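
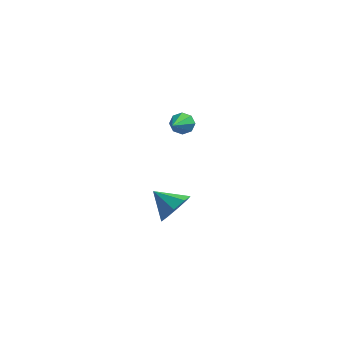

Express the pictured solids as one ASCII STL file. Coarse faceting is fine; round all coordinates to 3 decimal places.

solid 
facet normal -0.004 0.882 -0.472
outer loop
vertex 3.047 4.609 1.345
vertex 2.546 4.779 1.667
vertex 3.158 4.827 1.751
endloop
endfacet
facet normal 0.927 -0.370 -0.055
outer loop
vertex 3.047 4.609 1.345
vertex 3.158 4.827 1.751
vertex 2.554 3.201 2.513
endloop
endfacet
facet normal -0.004 0.882 -0.471
outer loop
vertex 3.158 4.827 1.751
vertex 2.546 4.779 1.667
vertex 2.91 5.017 2.109
endloop
endfacet
facet normal 0.814 -0.031 0.580
outer loop
vertex 3.158 4.827 1.751
vertex 2.91 5.017 2.109
vertex 2.554 3.201 2.513
endloop
endfacet
facet normal -0.003 0.881 -0.472
outer loop
vertex 2.91 5.017 2.109
vertex 2.546 4.779 1.667
vertex 2.449 5.068 2.207
endloop
endfacet
facet normal 0.223 0.170 0.960
outer loop
vertex 2.91 5.017 2.109
vertex 2.449 5.068 2.207
vertex 2.554 3.201 2.513
endloop
endfacet
facet normal -0.006 0.881 -0.473
outer loop
vertex 2.449 5.068 2.207
vertex 2.546 4.779 1.667
vertex 2.044 4.949 1.99
endloop
endfacet
facet normal -0.495 0.113 0.862
outer loop
vertex 2.449 5.068 2.207
vertex 2.044 4.949 1.99
vertex 2.554 3.201 2.513
endloop
endfacet
facet normal -0.004 0.882 -0.471
outer loop
vertex 2.044 4.949 1.99
vertex 2.546 4.779 1.667
vertex 1.933 4.731 1.583
endloop
endfacet
facet normal -0.925 -0.167 0.342
outer loop
vertex 2.044 4.949 1.99
vertex 1.933 4.731 1.583
vertex 2.554 3.201 2.513
endloop
endfacet
facet normal -0.004 0.882 -0.472
outer loop
vertex 1.933 4.731 1.583
vertex 2.546 4.779 1.667
vertex 2.181 4.541 1.226
endloop
endfacet
facet normal -0.810 -0.507 -0.293
outer loop
vertex 1.933 4.731 1.583
vertex 2.181 4.541 1.226
vertex 2.554 3.201 2.513
endloop
endfacet
facet normal -0.004 0.881 -0.472
outer loop
vertex 2.181 4.541 1.226
vertex 2.546 4.779 1.667
vertex 2.643 4.49 1.127
endloop
endfacet
facet normal -0.222 -0.707 -0.672
outer loop
vertex 2.181 4.541 1.226
vertex 2.643 4.49 1.127
vertex 2.554 3.201 2.513
endloop
endfacet
facet normal -0.005 0.881 -0.473
outer loop
vertex 2.643 4.49 1.127
vertex 2.546 4.779 1.667
vertex 3.047 4.609 1.345
endloop
endfacet
facet normal 0.500 -0.650 -0.572
outer loop
vertex 2.643 4.49 1.127
vertex 3.047 4.609 1.345
vertex 2.554 3.201 2.513
endloop
endfacet
facet normal 0.821 -0.211 -0.530
outer loop
vertex 4.656 -0.986 1.106
vertex 4.155 -1.473 0.523
vertex 4.414 -0.602 0.578
endloop
endfacet
facet normal -0.050 0.797 0.602
outer loop
vertex 4.656 -0.986 1.106
vertex 4.414 -0.602 0.578
vertex 3.045 -1.187 1.237
endloop
endfacet
facet normal 0.822 -0.211 -0.529
outer loop
vertex 4.414 -0.602 0.578
vertex 4.155 -1.473 0.523
vertex 4.021 -0.728 0.017
endloop
endfacet
facet normal -0.371 0.927 0.052
outer loop
vertex 4.414 -0.602 0.578
vertex 4.021 -0.728 0.017
vertex 3.045 -1.187 1.237
endloop
endfacet
facet normal 0.822 -0.212 -0.529
outer loop
vertex 4.021 -0.728 0.017
vertex 4.155 -1.473 0.523
vertex 3.706 -1.29 -0.247
endloop
endfacet
facet normal -0.729 0.580 -0.365
outer loop
vertex 4.021 -0.728 0.017
vertex 3.706 -1.29 -0.247
vertex 3.045 -1.187 1.237
endloop
endfacet
facet normal 0.822 -0.211 -0.529
outer loop
vertex 3.706 -1.29 -0.247
vertex 4.155 -1.473 0.523
vertex 3.654 -1.959 -0.061
endloop
endfacet
facet normal -0.914 -0.041 -0.404
outer loop
vertex 3.706 -1.29 -0.247
vertex 3.654 -1.959 -0.061
vertex 3.045 -1.187 1.237
endloop
endfacet
facet normal 0.822 -0.212 -0.529
outer loop
vertex 3.654 -1.959 -0.061
vertex 4.155 -1.473 0.523
vertex 3.895 -2.343 0.468
endloop
endfacet
facet normal -0.818 -0.573 -0.043
outer loop
vertex 3.654 -1.959 -0.061
vertex 3.895 -2.343 0.468
vertex 3.045 -1.187 1.237
endloop
endfacet
facet normal 0.821 -0.212 -0.529
outer loop
vertex 3.895 -2.343 0.468
vertex 4.155 -1.473 0.523
vertex 4.289 -2.217 1.029
endloop
endfacet
facet normal -0.498 -0.703 0.507
outer loop
vertex 3.895 -2.343 0.468
vertex 4.289 -2.217 1.029
vertex 3.045 -1.187 1.237
endloop
endfacet
facet normal 0.822 -0.212 -0.529
outer loop
vertex 4.289 -2.217 1.029
vertex 4.155 -1.473 0.523
vertex 4.604 -1.655 1.293
endloop
endfacet
facet normal -0.140 -0.356 0.924
outer loop
vertex 4.289 -2.217 1.029
vertex 4.604 -1.655 1.293
vertex 3.045 -1.187 1.237
endloop
endfacet
facet normal 0.822 -0.212 -0.529
outer loop
vertex 4.604 -1.655 1.293
vertex 4.155 -1.473 0.523
vertex 4.656 -0.986 1.106
endloop
endfacet
facet normal 0.045 0.266 0.963
outer loop
vertex 4.604 -1.655 1.293
vertex 4.656 -0.986 1.106
vertex 3.045 -1.187 1.237
endloop
endfacet

endsolid


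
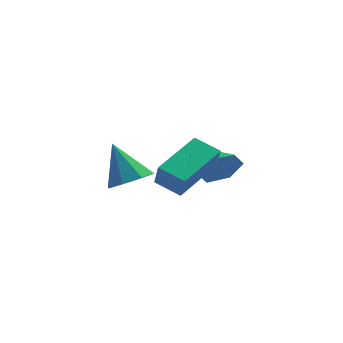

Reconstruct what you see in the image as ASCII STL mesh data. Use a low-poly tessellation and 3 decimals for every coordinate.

solid 
facet normal 0.458 -0.813 -0.360
outer loop
vertex 2.551 0.969 -3.121
vertex 2.153 1.025 -3.754
vertex 2.816 1.372 -3.695
endloop
endfacet
facet normal 0.443 0.625 0.643
outer loop
vertex 2.551 0.969 -3.121
vertex 2.816 1.372 -3.695
vertex 1.687 1.855 -3.386
endloop
endfacet
facet normal 0.457 -0.813 -0.361
outer loop
vertex 2.816 1.372 -3.695
vertex 2.153 1.025 -3.754
vertex 2.418 1.429 -4.328
endloop
endfacet
facet normal 0.357 0.924 -0.141
outer loop
vertex 2.816 1.372 -3.695
vertex 2.418 1.429 -4.328
vertex 1.687 1.855 -3.386
endloop
endfacet
facet normal 0.457 -0.813 -0.361
outer loop
vertex 2.418 1.429 -4.328
vertex 2.153 1.025 -3.754
vertex 1.755 1.082 -4.387
endloop
endfacet
facet normal -0.332 0.735 -0.590
outer loop
vertex 2.418 1.429 -4.328
vertex 1.755 1.082 -4.387
vertex 1.687 1.855 -3.386
endloop
endfacet
facet normal 0.457 -0.813 -0.361
outer loop
vertex 1.755 1.082 -4.387
vertex 2.153 1.025 -3.754
vertex 1.491 0.679 -3.813
endloop
endfacet
facet normal -0.934 0.248 -0.255
outer loop
vertex 1.755 1.082 -4.387
vertex 1.491 0.679 -3.813
vertex 1.687 1.855 -3.386
endloop
endfacet
facet normal 0.457 -0.813 -0.361
outer loop
vertex 1.491 0.679 -3.813
vertex 2.153 1.025 -3.754
vertex 1.889 0.622 -3.18
endloop
endfacet
facet normal -0.848 -0.051 0.528
outer loop
vertex 1.491 0.679 -3.813
vertex 1.889 0.622 -3.18
vertex 1.687 1.855 -3.386
endloop
endfacet
facet normal 0.458 -0.813 -0.360
outer loop
vertex 1.889 0.622 -3.18
vertex 2.153 1.025 -3.754
vertex 2.551 0.969 -3.121
endloop
endfacet
facet normal -0.159 0.137 0.978
outer loop
vertex 1.889 0.622 -3.18
vertex 2.551 0.969 -3.121
vertex 1.687 1.855 -3.386
endloop
endfacet
facet normal 0.404 -0.380 -0.832
outer loop
vertex 0.415 -1.436 -2.684
vertex -0.243 -1.4 -3.02
vertex 0.334 -0.942 -2.949
endloop
endfacet
facet normal 0.638 0.443 0.630
outer loop
vertex 0.415 -1.436 -2.684
vertex 0.334 -0.942 -2.949
vertex -0.817 -0.86 -1.84
endloop
endfacet
facet normal 0.405 -0.381 -0.831
outer loop
vertex 0.334 -0.942 -2.949
vertex -0.243 -1.4 -3.02
vertex -0.085 -0.717 -3.256
endloop
endfacet
facet normal 0.308 0.917 0.252
outer loop
vertex 0.334 -0.942 -2.949
vertex -0.085 -0.717 -3.256
vertex -0.817 -0.86 -1.84
endloop
endfacet
facet normal 0.405 -0.381 -0.831
outer loop
vertex -0.085 -0.717 -3.256
vertex -0.243 -1.4 -3.02
vertex -0.597 -0.892 -3.425
endloop
endfacet
facet normal -0.305 0.950 -0.061
outer loop
vertex -0.085 -0.717 -3.256
vertex -0.597 -0.892 -3.425
vertex -0.817 -0.86 -1.84
endloop
endfacet
facet normal 0.405 -0.381 -0.831
outer loop
vertex -0.597 -0.892 -3.425
vertex -0.243 -1.4 -3.02
vertex -0.901 -1.364 -3.357
endloop
endfacet
facet normal -0.842 0.524 -0.127
outer loop
vertex -0.597 -0.892 -3.425
vertex -0.901 -1.364 -3.357
vertex -0.817 -0.86 -1.84
endloop
endfacet
facet normal 0.405 -0.379 -0.832
outer loop
vertex -0.901 -1.364 -3.357
vertex -0.243 -1.4 -3.02
vertex -0.819 -1.858 -3.092
endloop
endfacet
facet normal -0.989 -0.114 0.093
outer loop
vertex -0.901 -1.364 -3.357
vertex -0.819 -1.858 -3.092
vertex -0.817 -0.86 -1.84
endloop
endfacet
facet normal 0.406 -0.379 -0.832
outer loop
vertex -0.819 -1.858 -3.092
vertex -0.243 -1.4 -3.02
vertex -0.4 -2.083 -2.785
endloop
endfacet
facet normal -0.659 -0.587 0.469
outer loop
vertex -0.819 -1.858 -3.092
vertex -0.4 -2.083 -2.785
vertex -0.817 -0.86 -1.84
endloop
endfacet
facet normal 0.405 -0.379 -0.832
outer loop
vertex -0.4 -2.083 -2.785
vertex -0.243 -1.4 -3.02
vertex 0.111 -1.908 -2.616
endloop
endfacet
facet normal -0.046 -0.621 0.783
outer loop
vertex -0.4 -2.083 -2.785
vertex 0.111 -1.908 -2.616
vertex -0.817 -0.86 -1.84
endloop
endfacet
facet normal 0.404 -0.380 -0.832
outer loop
vertex 0.111 -1.908 -2.616
vertex -0.243 -1.4 -3.02
vertex 0.415 -1.436 -2.684
endloop
endfacet
facet normal 0.491 -0.194 0.849
outer loop
vertex 0.111 -1.908 -2.616
vertex 0.415 -1.436 -2.684
vertex -0.817 -0.86 -1.84
endloop
endfacet
facet normal -0.519 -0.812 -0.267
outer loop
vertex 1.356 -2.906 -2.157
vertex 0.608 -2.526 -1.859
vertex 1.225 -2.576 -2.907
endloop
endfacet
facet normal 0.840 -0.426 -0.334
outer loop
vertex 2.132 -1.154 -2.441
vertex 1.356 -2.906 -2.157
vertex 1.225 -2.576 -2.907
endloop
endfacet
facet normal -0.519 -0.812 -0.267
outer loop
vertex 1.225 -2.576 -2.907
vertex 0.608 -2.526 -1.859
vertex 0.477 -2.196 -2.609
endloop
endfacet
facet normal -0.158 0.397 -0.904
outer loop
vertex 0.477 -2.196 -2.609
vertex 2.132 -1.154 -2.441
vertex 1.225 -2.576 -2.907
endloop
endfacet
facet normal 0.158 -0.397 0.904
outer loop
vertex 1.356 -2.906 -2.157
vertex 1.515 -1.104 -1.393
vertex 0.608 -2.526 -1.859
endloop
endfacet
facet normal 0.840 -0.426 -0.334
outer loop
vertex 2.263 -1.484 -1.691
vertex 1.356 -2.906 -2.157
vertex 2.132 -1.154 -2.441
endloop
endfacet
facet normal 0.158 -0.397 0.904
outer loop
vertex 2.263 -1.484 -1.691
vertex 1.515 -1.104 -1.393
vertex 1.356 -2.906 -2.157
endloop
endfacet
facet normal -0.840 0.426 0.334
outer loop
vertex 0.608 -2.526 -1.859
vertex 1.515 -1.104 -1.393
vertex 0.477 -2.196 -2.609
endloop
endfacet
facet normal -0.158 0.397 -0.904
outer loop
vertex 1.384 -0.774 -2.143
vertex 2.132 -1.154 -2.441
vertex 0.477 -2.196 -2.609
endloop
endfacet
facet normal -0.840 0.426 0.334
outer loop
vertex 0.477 -2.196 -2.609
vertex 1.515 -1.104 -1.393
vertex 1.384 -0.774 -2.143
endloop
endfacet
facet normal 0.519 0.812 0.267
outer loop
vertex 1.384 -0.774 -2.143
vertex 2.263 -1.484 -1.691
vertex 2.132 -1.154 -2.441
endloop
endfacet
facet normal 0.519 0.812 0.267
outer loop
vertex 1.515 -1.104 -1.393
vertex 2.263 -1.484 -1.691
vertex 1.384 -0.774 -2.143
endloop
endfacet

endsolid


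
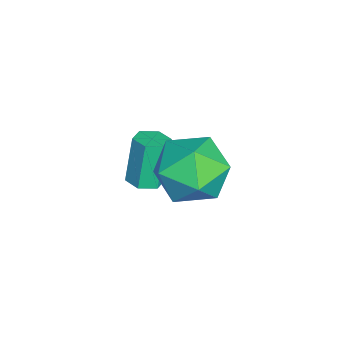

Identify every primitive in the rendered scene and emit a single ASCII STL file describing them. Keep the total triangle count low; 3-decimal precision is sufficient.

solid 
facet normal -0.943 0.331 0.034
outer loop
vertex -1.259 -0.461 1.656
vertex -1.664 -1.636 1.873
vertex -1.364 -0.883 2.84
endloop
endfacet
facet normal -0.487 0.836 0.255
outer loop
vertex -1.259 -0.461 1.656
vertex -1.364 -0.883 2.84
vertex -0.361 -0.196 2.502
endloop
endfacet
facet normal -0.025 0.961 -0.275
outer loop
vertex -1.259 -0.461 1.656
vertex -0.361 -0.196 2.502
vertex -0.042 -0.524 1.326
endloop
endfacet
facet normal -0.195 0.535 -0.822
outer loop
vertex -1.259 -0.461 1.656
vertex -0.042 -0.524 1.326
vertex -0.848 -1.414 0.938
endloop
endfacet
facet normal -0.762 0.146 -0.631
outer loop
vertex -1.259 -0.461 1.656
vertex -0.848 -1.414 0.938
vertex -1.664 -1.636 1.873
endloop
endfacet
facet normal -0.121 0.575 0.809
outer loop
vertex -0.361 -0.196 2.502
vertex -1.364 -0.883 2.84
vertex -0.212 -1.206 3.242
endloop
endfacet
facet normal -0.859 -0.240 0.453
outer loop
vertex -1.364 -0.883 2.84
vertex -1.664 -1.636 1.873
vertex -1.018 -2.096 2.854
endloop
endfacet
facet normal -0.567 -0.540 -0.623
outer loop
vertex -1.664 -1.636 1.873
vertex -0.848 -1.414 0.938
vertex -0.699 -2.424 1.678
endloop
endfacet
facet normal 0.350 0.089 -0.932
outer loop
vertex -0.848 -1.414 0.938
vertex -0.042 -0.524 1.326
vertex 0.304 -1.737 1.34
endloop
endfacet
facet normal 0.626 0.778 -0.047
outer loop
vertex -0.042 -0.524 1.326
vertex -0.361 -0.196 2.502
vertex 0.604 -0.984 2.307
endloop
endfacet
facet normal 0.195 -0.535 0.822
outer loop
vertex 0.199 -2.159 2.524
vertex -0.212 -1.206 3.242
vertex -1.018 -2.096 2.854
endloop
endfacet
facet normal 0.025 -0.961 0.275
outer loop
vertex 0.199 -2.159 2.524
vertex -1.018 -2.096 2.854
vertex -0.699 -2.424 1.678
endloop
endfacet
facet normal 0.487 -0.836 -0.255
outer loop
vertex 0.199 -2.159 2.524
vertex -0.699 -2.424 1.678
vertex 0.304 -1.737 1.34
endloop
endfacet
facet normal 0.943 -0.331 -0.034
outer loop
vertex 0.199 -2.159 2.524
vertex 0.304 -1.737 1.34
vertex 0.604 -0.984 2.307
endloop
endfacet
facet normal 0.762 -0.146 0.631
outer loop
vertex 0.199 -2.159 2.524
vertex 0.604 -0.984 2.307
vertex -0.212 -1.206 3.242
endloop
endfacet
facet normal -0.350 -0.089 0.932
outer loop
vertex -1.018 -2.096 2.854
vertex -0.212 -1.206 3.242
vertex -1.364 -0.883 2.84
endloop
endfacet
facet normal -0.626 -0.778 0.047
outer loop
vertex -0.699 -2.424 1.678
vertex -1.018 -2.096 2.854
vertex -1.664 -1.636 1.873
endloop
endfacet
facet normal 0.121 -0.575 -0.809
outer loop
vertex 0.304 -1.737 1.34
vertex -0.699 -2.424 1.678
vertex -0.848 -1.414 0.938
endloop
endfacet
facet normal 0.859 0.240 -0.453
outer loop
vertex 0.604 -0.984 2.307
vertex 0.304 -1.737 1.34
vertex -0.042 -0.524 1.326
endloop
endfacet
facet normal 0.567 0.540 0.623
outer loop
vertex -0.212 -1.206 3.242
vertex 0.604 -0.984 2.307
vertex -0.361 -0.196 2.502
endloop
endfacet
facet normal 0.244 -0.100 -0.965
outer loop
vertex -2.713 -3.183 -1.285
vertex -3.286 -3.049 -1.444
vertex -2.874 -2.603 -1.386
endloop
endfacet
facet normal 0.933 0.295 0.205
outer loop
vertex -2.713 -3.183 -1.285
vertex -2.874 -2.603 -1.386
vertex -3.14 -3.006 0.403
endloop
endfacet
facet normal 0.933 0.295 0.205
outer loop
vertex -3.14 -3.006 0.403
vertex -2.874 -2.603 -1.386
vertex -3.301 -2.426 0.302
endloop
endfacet
facet normal -0.244 0.100 0.965
outer loop
vertex -3.14 -3.006 0.403
vertex -3.301 -2.426 0.302
vertex -3.714 -2.871 0.244
endloop
endfacet
facet normal 0.244 -0.100 -0.965
outer loop
vertex -2.874 -2.603 -1.386
vertex -3.286 -3.049 -1.444
vertex -3.447 -2.469 -1.545
endloop
endfacet
facet normal 0.238 0.970 -0.041
outer loop
vertex -2.874 -2.603 -1.386
vertex -3.447 -2.469 -1.545
vertex -3.301 -2.426 0.302
endloop
endfacet
facet normal 0.238 0.970 -0.041
outer loop
vertex -3.301 -2.426 0.302
vertex -3.447 -2.469 -1.545
vertex -3.874 -2.292 0.142
endloop
endfacet
facet normal -0.245 0.102 0.964
outer loop
vertex -3.301 -2.426 0.302
vertex -3.874 -2.292 0.142
vertex -3.714 -2.871 0.244
endloop
endfacet
facet normal 0.244 -0.100 -0.965
outer loop
vertex -3.447 -2.469 -1.545
vertex -3.286 -3.049 -1.444
vertex -3.86 -2.914 -1.603
endloop
endfacet
facet normal -0.694 0.676 -0.247
outer loop
vertex -3.447 -2.469 -1.545
vertex -3.86 -2.914 -1.603
vertex -3.874 -2.292 0.142
endloop
endfacet
facet normal -0.694 0.676 -0.247
outer loop
vertex -3.874 -2.292 0.142
vertex -3.86 -2.914 -1.603
vertex -4.287 -2.737 0.085
endloop
endfacet
facet normal -0.244 0.103 0.964
outer loop
vertex -3.874 -2.292 0.142
vertex -4.287 -2.737 0.085
vertex -3.714 -2.871 0.244
endloop
endfacet
facet normal 0.244 -0.100 -0.965
outer loop
vertex -3.86 -2.914 -1.603
vertex -3.286 -3.049 -1.444
vertex -3.699 -3.494 -1.502
endloop
endfacet
facet normal -0.933 -0.295 -0.205
outer loop
vertex -3.86 -2.914 -1.603
vertex -3.699 -3.494 -1.502
vertex -4.287 -2.737 0.085
endloop
endfacet
facet normal -0.933 -0.295 -0.205
outer loop
vertex -4.287 -2.737 0.085
vertex -3.699 -3.494 -1.502
vertex -4.126 -3.317 0.186
endloop
endfacet
facet normal -0.244 0.100 0.965
outer loop
vertex -4.287 -2.737 0.085
vertex -4.126 -3.317 0.186
vertex -3.714 -2.871 0.244
endloop
endfacet
facet normal 0.245 -0.102 -0.964
outer loop
vertex -3.699 -3.494 -1.502
vertex -3.286 -3.049 -1.444
vertex -3.126 -3.628 -1.342
endloop
endfacet
facet normal -0.238 -0.970 0.041
outer loop
vertex -3.699 -3.494 -1.502
vertex -3.126 -3.628 -1.342
vertex -4.126 -3.317 0.186
endloop
endfacet
facet normal -0.238 -0.970 0.041
outer loop
vertex -4.126 -3.317 0.186
vertex -3.126 -3.628 -1.342
vertex -3.553 -3.451 0.345
endloop
endfacet
facet normal -0.244 0.100 0.965
outer loop
vertex -4.126 -3.317 0.186
vertex -3.553 -3.451 0.345
vertex -3.714 -2.871 0.244
endloop
endfacet
facet normal 0.244 -0.103 -0.964
outer loop
vertex -3.126 -3.628 -1.342
vertex -3.286 -3.049 -1.444
vertex -2.713 -3.183 -1.285
endloop
endfacet
facet normal 0.694 -0.676 0.247
outer loop
vertex -3.126 -3.628 -1.342
vertex -2.713 -3.183 -1.285
vertex -3.553 -3.451 0.345
endloop
endfacet
facet normal 0.694 -0.676 0.247
outer loop
vertex -3.553 -3.451 0.345
vertex -2.713 -3.183 -1.285
vertex -3.14 -3.006 0.403
endloop
endfacet
facet normal -0.244 0.100 0.965
outer loop
vertex -3.553 -3.451 0.345
vertex -3.14 -3.006 0.403
vertex -3.714 -2.871 0.244
endloop
endfacet

endsolid


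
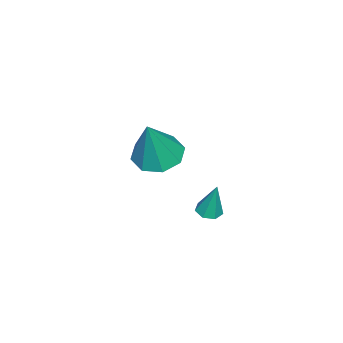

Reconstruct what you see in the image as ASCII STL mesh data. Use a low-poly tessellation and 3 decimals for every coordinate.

solid 
facet normal -0.092 -0.229 -0.969
outer loop
vertex -0.664 2.595 -3.821
vertex -0.984 3.036 -3.895
vertex -0.437 2.998 -3.938
endloop
endfacet
facet normal 0.863 -0.394 0.317
outer loop
vertex -0.664 2.595 -3.821
vertex -0.437 2.998 -3.938
vertex -0.836 3.404 -2.345
endloop
endfacet
facet normal -0.092 -0.230 -0.969
outer loop
vertex -0.437 2.998 -3.938
vertex -0.984 3.036 -3.895
vertex -0.622 3.43 -4.023
endloop
endfacet
facet normal 0.904 0.411 0.122
outer loop
vertex -0.437 2.998 -3.938
vertex -0.622 3.43 -4.023
vertex -0.836 3.404 -2.345
endloop
endfacet
facet normal -0.093 -0.229 -0.969
outer loop
vertex -0.622 3.43 -4.023
vertex -0.984 3.036 -3.895
vertex -1.08 3.565 -4.011
endloop
endfacet
facet normal 0.284 0.958 0.051
outer loop
vertex -0.622 3.43 -4.023
vertex -1.08 3.565 -4.011
vertex -0.836 3.404 -2.345
endloop
endfacet
facet normal -0.092 -0.229 -0.969
outer loop
vertex -1.08 3.565 -4.011
vertex -0.984 3.036 -3.895
vertex -1.466 3.302 -3.912
endloop
endfacet
facet normal -0.528 0.834 0.158
outer loop
vertex -1.08 3.565 -4.011
vertex -1.466 3.302 -3.912
vertex -0.836 3.404 -2.345
endloop
endfacet
facet normal -0.092 -0.229 -0.969
outer loop
vertex -1.466 3.302 -3.912
vertex -0.984 3.036 -3.895
vertex -1.489 2.838 -3.8
endloop
endfacet
facet normal -0.923 0.133 0.362
outer loop
vertex -1.466 3.302 -3.912
vertex -1.489 2.838 -3.8
vertex -0.836 3.404 -2.345
endloop
endfacet
facet normal -0.092 -0.231 -0.969
outer loop
vertex -1.489 2.838 -3.8
vertex -0.984 3.036 -3.895
vertex -1.132 2.524 -3.759
endloop
endfacet
facet normal -0.601 -0.616 0.509
outer loop
vertex -1.489 2.838 -3.8
vertex -1.132 2.524 -3.759
vertex -0.836 3.404 -2.345
endloop
endfacet
facet normal -0.093 -0.230 -0.969
outer loop
vertex -1.132 2.524 -3.759
vertex -0.984 3.036 -3.895
vertex -0.664 2.595 -3.821
endloop
endfacet
facet normal 0.194 -0.851 0.489
outer loop
vertex -1.132 2.524 -3.759
vertex -0.664 2.595 -3.821
vertex -0.836 3.404 -2.345
endloop
endfacet
facet normal -0.391 0.017 -0.920
outer loop
vertex 1.642 1.493 -0.302
vertex 0.738 1.719 0.086
vertex 1.529 2.255 -0.24
endloop
endfacet
facet normal 0.989 0.146 0.013
outer loop
vertex 1.642 1.493 -0.302
vertex 1.529 2.255 -0.24
vertex 1.582 1.681 2.074
endloop
endfacet
facet normal -0.391 0.018 -0.920
outer loop
vertex 1.529 2.255 -0.24
vertex 0.738 1.719 0.086
vertex 0.952 2.703 0.014
endloop
endfacet
facet normal 0.650 0.741 0.169
outer loop
vertex 1.529 2.255 -0.24
vertex 0.952 2.703 0.014
vertex 1.582 1.681 2.074
endloop
endfacet
facet normal -0.391 0.018 -0.920
outer loop
vertex 0.952 2.703 0.014
vertex 0.738 1.719 0.086
vertex 0.25 2.575 0.31
endloop
endfacet
facet normal 0.021 0.898 0.439
outer loop
vertex 0.952 2.703 0.014
vertex 0.25 2.575 0.31
vertex 1.582 1.681 2.074
endloop
endfacet
facet normal -0.391 0.018 -0.920
outer loop
vertex 0.25 2.575 0.31
vertex 0.738 1.719 0.086
vertex -0.167 1.945 0.475
endloop
endfacet
facet normal -0.530 0.525 0.666
outer loop
vertex 0.25 2.575 0.31
vertex -0.167 1.945 0.475
vertex 1.582 1.681 2.074
endloop
endfacet
facet normal -0.391 0.018 -0.920
outer loop
vertex -0.167 1.945 0.475
vertex 0.738 1.719 0.086
vertex -0.054 1.183 0.412
endloop
endfacet
facet normal -0.679 -0.160 0.716
outer loop
vertex -0.167 1.945 0.475
vertex -0.054 1.183 0.412
vertex 1.582 1.681 2.074
endloop
endfacet
facet normal -0.390 0.017 -0.920
outer loop
vertex -0.054 1.183 0.412
vertex 0.738 1.719 0.086
vertex 0.523 0.735 0.159
endloop
endfacet
facet normal -0.340 -0.755 0.561
outer loop
vertex -0.054 1.183 0.412
vertex 0.523 0.735 0.159
vertex 1.582 1.681 2.074
endloop
endfacet
facet normal -0.391 0.017 -0.920
outer loop
vertex 0.523 0.735 0.159
vertex 0.738 1.719 0.086
vertex 1.225 0.863 -0.137
endloop
endfacet
facet normal 0.289 -0.912 0.291
outer loop
vertex 0.523 0.735 0.159
vertex 1.225 0.863 -0.137
vertex 1.582 1.681 2.074
endloop
endfacet
facet normal -0.391 0.018 -0.920
outer loop
vertex 1.225 0.863 -0.137
vertex 0.738 1.719 0.086
vertex 1.642 1.493 -0.302
endloop
endfacet
facet normal 0.840 -0.539 0.064
outer loop
vertex 1.225 0.863 -0.137
vertex 1.642 1.493 -0.302
vertex 1.582 1.681 2.074
endloop
endfacet

endsolid


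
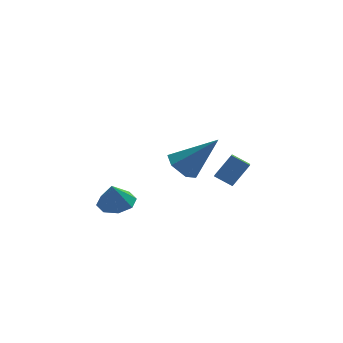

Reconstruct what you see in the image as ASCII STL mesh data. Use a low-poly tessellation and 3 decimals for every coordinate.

solid 
facet normal -0.679 0.098 -0.727
outer loop
vertex 0.044 -0.258 0.069
vertex -0.473 0.01 0.588
vertex -0.002 0.507 0.215
endloop
endfacet
facet normal 0.908 0.131 -0.398
outer loop
vertex 0.044 -0.258 0.069
vertex -0.002 0.507 0.215
vertex 0.913 -0.19 2.072
endloop
endfacet
facet normal -0.679 0.098 -0.727
outer loop
vertex -0.002 0.507 0.215
vertex -0.473 0.01 0.588
vertex -0.519 0.774 0.734
endloop
endfacet
facet normal 0.512 0.856 0.069
outer loop
vertex -0.002 0.507 0.215
vertex -0.519 0.774 0.734
vertex 0.913 -0.19 2.072
endloop
endfacet
facet normal -0.679 0.098 -0.727
outer loop
vertex -0.519 0.774 0.734
vertex -0.473 0.01 0.588
vertex -0.99 0.277 1.107
endloop
endfacet
facet normal -0.182 0.695 0.696
outer loop
vertex -0.519 0.774 0.734
vertex -0.99 0.277 1.107
vertex 0.913 -0.19 2.072
endloop
endfacet
facet normal -0.679 0.098 -0.727
outer loop
vertex -0.99 0.277 1.107
vertex -0.473 0.01 0.588
vertex -0.944 -0.488 0.961
endloop
endfacet
facet normal -0.481 -0.192 0.855
outer loop
vertex -0.99 0.277 1.107
vertex -0.944 -0.488 0.961
vertex 0.913 -0.19 2.072
endloop
endfacet
facet normal -0.679 0.098 -0.727
outer loop
vertex -0.944 -0.488 0.961
vertex -0.473 0.01 0.588
vertex -0.427 -0.755 0.442
endloop
endfacet
facet normal -0.085 -0.918 0.388
outer loop
vertex -0.944 -0.488 0.961
vertex -0.427 -0.755 0.442
vertex 0.913 -0.19 2.072
endloop
endfacet
facet normal -0.679 0.098 -0.727
outer loop
vertex -0.427 -0.755 0.442
vertex -0.473 0.01 0.588
vertex 0.044 -0.258 0.069
endloop
endfacet
facet normal 0.609 -0.756 -0.239
outer loop
vertex -0.427 -0.755 0.442
vertex 0.044 -0.258 0.069
vertex 0.913 -0.19 2.072
endloop
endfacet
facet normal -0.781 0.399 0.480
outer loop
vertex 1.068 1.669 -1.024
vertex 1.818 2.004 -0.082
vertex 1.295 2.827 -1.616
endloop
endfacet
facet normal -0.600 -0.268 -0.754
outer loop
vertex 1.982 2.476 -2.038
vertex 1.068 1.669 -1.024
vertex 1.295 2.827 -1.616
endloop
endfacet
facet normal -0.781 0.399 0.480
outer loop
vertex 1.295 2.827 -1.616
vertex 1.818 2.004 -0.082
vertex 2.045 3.162 -0.674
endloop
endfacet
facet normal 0.172 0.877 -0.449
outer loop
vertex 2.045 3.162 -0.674
vertex 1.982 2.476 -2.038
vertex 1.295 2.827 -1.616
endloop
endfacet
facet normal -0.172 -0.877 0.449
outer loop
vertex 1.068 1.669 -1.024
vertex 2.505 1.653 -0.504
vertex 1.818 2.004 -0.082
endloop
endfacet
facet normal -0.600 -0.268 -0.754
outer loop
vertex 1.755 1.318 -1.446
vertex 1.068 1.669 -1.024
vertex 1.982 2.476 -2.038
endloop
endfacet
facet normal -0.172 -0.877 0.449
outer loop
vertex 1.755 1.318 -1.446
vertex 2.505 1.653 -0.504
vertex 1.068 1.669 -1.024
endloop
endfacet
facet normal 0.600 0.268 0.754
outer loop
vertex 1.818 2.004 -0.082
vertex 2.505 1.653 -0.504
vertex 2.045 3.162 -0.674
endloop
endfacet
facet normal 0.172 0.877 -0.449
outer loop
vertex 2.732 2.811 -1.096
vertex 1.982 2.476 -2.038
vertex 2.045 3.162 -0.674
endloop
endfacet
facet normal 0.600 0.268 0.754
outer loop
vertex 2.045 3.162 -0.674
vertex 2.505 1.653 -0.504
vertex 2.732 2.811 -1.096
endloop
endfacet
facet normal 0.781 -0.399 -0.480
outer loop
vertex 2.732 2.811 -1.096
vertex 1.755 1.318 -1.446
vertex 1.982 2.476 -2.038
endloop
endfacet
facet normal 0.781 -0.399 -0.480
outer loop
vertex 2.505 1.653 -0.504
vertex 1.755 1.318 -1.446
vertex 2.732 2.811 -1.096
endloop
endfacet
facet normal 0.181 0.211 -0.961
outer loop
vertex -2.505 0.11 -0.731
vertex -3.063 -0.406 -0.949
vertex -3.052 0.365 -0.778
endloop
endfacet
facet normal 0.221 0.613 0.759
outer loop
vertex -2.505 0.11 -0.731
vertex -3.052 0.365 -0.778
vertex -3.257 -0.634 0.089
endloop
endfacet
facet normal 0.181 0.211 -0.961
outer loop
vertex -3.052 0.365 -0.778
vertex -3.063 -0.406 -0.949
vertex -3.604 0.168 -0.925
endloop
endfacet
facet normal -0.403 0.646 0.649
outer loop
vertex -3.052 0.365 -0.778
vertex -3.604 0.168 -0.925
vertex -3.257 -0.634 0.089
endloop
endfacet
facet normal 0.181 0.210 -0.961
outer loop
vertex -3.604 0.168 -0.925
vertex -3.063 -0.406 -0.949
vertex -3.84 -0.365 -1.086
endloop
endfacet
facet normal -0.849 0.233 0.474
outer loop
vertex -3.604 0.168 -0.925
vertex -3.84 -0.365 -1.086
vertex -3.257 -0.634 0.089
endloop
endfacet
facet normal 0.180 0.209 -0.961
outer loop
vertex -3.84 -0.365 -1.086
vertex -3.063 -0.406 -0.949
vertex -3.62 -0.922 -1.166
endloop
endfacet
facet normal -0.858 -0.387 0.337
outer loop
vertex -3.84 -0.365 -1.086
vertex -3.62 -0.922 -1.166
vertex -3.257 -0.634 0.089
endloop
endfacet
facet normal 0.180 0.210 -0.961
outer loop
vertex -3.62 -0.922 -1.166
vertex -3.063 -0.406 -0.949
vertex -3.074 -1.178 -1.12
endloop
endfacet
facet normal -0.424 -0.848 0.317
outer loop
vertex -3.62 -0.922 -1.166
vertex -3.074 -1.178 -1.12
vertex -3.257 -0.634 0.089
endloop
endfacet
facet normal 0.181 0.210 -0.961
outer loop
vertex -3.074 -1.178 -1.12
vertex -3.063 -0.406 -0.949
vertex -2.521 -0.981 -0.973
endloop
endfacet
facet normal 0.201 -0.882 0.427
outer loop
vertex -3.074 -1.178 -1.12
vertex -2.521 -0.981 -0.973
vertex -3.257 -0.634 0.089
endloop
endfacet
facet normal 0.181 0.210 -0.961
outer loop
vertex -2.521 -0.981 -0.973
vertex -3.063 -0.406 -0.949
vertex -2.286 -0.448 -0.812
endloop
endfacet
facet normal 0.648 -0.467 0.602
outer loop
vertex -2.521 -0.981 -0.973
vertex -2.286 -0.448 -0.812
vertex -3.257 -0.634 0.089
endloop
endfacet
facet normal 0.181 0.210 -0.961
outer loop
vertex -2.286 -0.448 -0.812
vertex -3.063 -0.406 -0.949
vertex -2.505 0.11 -0.731
endloop
endfacet
facet normal 0.657 0.151 0.739
outer loop
vertex -2.286 -0.448 -0.812
vertex -2.505 0.11 -0.731
vertex -3.257 -0.634 0.089
endloop
endfacet

endsolid


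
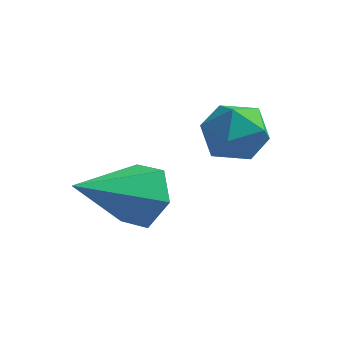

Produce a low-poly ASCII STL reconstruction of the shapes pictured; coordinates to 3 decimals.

solid 
facet normal 0.565 0.640 -0.521
outer loop
vertex 1.081 -0.75 -0.067
vertex 0.646 -0.995 -0.84
vertex 0.325 -0.298 -0.332
endloop
endfacet
facet normal -0.132 0.327 0.936
outer loop
vertex 1.081 -0.75 -0.067
vertex 0.325 -0.298 -0.332
vertex -0.546 -2.345 0.26
endloop
endfacet
facet normal 0.565 0.640 -0.521
outer loop
vertex 0.325 -0.298 -0.332
vertex 0.646 -0.995 -0.84
vertex -0.11 -0.543 -1.104
endloop
endfacet
facet normal -0.832 0.448 0.327
outer loop
vertex 0.325 -0.298 -0.332
vertex -0.11 -0.543 -1.104
vertex -0.546 -2.345 0.26
endloop
endfacet
facet normal 0.565 0.640 -0.521
outer loop
vertex -0.11 -0.543 -1.104
vertex 0.646 -0.995 -0.84
vertex 0.211 -1.24 -1.612
endloop
endfacet
facet normal -0.899 -0.104 -0.425
outer loop
vertex -0.11 -0.543 -1.104
vertex 0.211 -1.24 -1.612
vertex -0.546 -2.345 0.26
endloop
endfacet
facet normal 0.565 0.640 -0.521
outer loop
vertex 0.211 -1.24 -1.612
vertex 0.646 -0.995 -0.84
vertex 0.967 -1.692 -1.348
endloop
endfacet
facet normal -0.267 -0.779 -0.568
outer loop
vertex 0.211 -1.24 -1.612
vertex 0.967 -1.692 -1.348
vertex -0.546 -2.345 0.26
endloop
endfacet
facet normal 0.565 0.640 -0.521
outer loop
vertex 0.967 -1.692 -1.348
vertex 0.646 -0.995 -0.84
vertex 1.402 -1.447 -0.575
endloop
endfacet
facet normal 0.433 -0.900 0.042
outer loop
vertex 0.967 -1.692 -1.348
vertex 1.402 -1.447 -0.575
vertex -0.546 -2.345 0.26
endloop
endfacet
facet normal 0.565 0.640 -0.521
outer loop
vertex 1.402 -1.447 -0.575
vertex 0.646 -0.995 -0.84
vertex 1.081 -0.75 -0.067
endloop
endfacet
facet normal 0.500 -0.348 0.793
outer loop
vertex 1.402 -1.447 -0.575
vertex 1.081 -0.75 -0.067
vertex -0.546 -2.345 0.26
endloop
endfacet
facet normal -0.953 0.230 0.195
outer loop
vertex 1.651 0.846 0.178
vertex 1.648 0.254 0.862
vertex 1.886 1.114 1.009
endloop
endfacet
facet normal -0.607 0.790 -0.083
outer loop
vertex 1.651 0.846 0.178
vertex 1.886 1.114 1.009
vertex 2.357 1.4 0.292
endloop
endfacet
facet normal -0.352 0.597 -0.721
outer loop
vertex 1.651 0.846 0.178
vertex 2.357 1.4 0.292
vertex 2.409 0.717 -0.299
endloop
endfacet
facet normal -0.541 -0.083 -0.837
outer loop
vertex 1.651 0.846 0.178
vertex 2.409 0.717 -0.299
vertex 1.971 0.009 0.054
endloop
endfacet
facet normal -0.912 -0.308 -0.271
outer loop
vertex 1.651 0.846 0.178
vertex 1.971 0.009 0.054
vertex 1.648 0.254 0.862
endloop
endfacet
facet normal -0.052 0.939 0.340
outer loop
vertex 2.357 1.4 0.292
vertex 1.886 1.114 1.009
vertex 2.789 1.151 1.046
endloop
endfacet
facet normal -0.613 0.035 0.790
outer loop
vertex 1.886 1.114 1.009
vertex 1.648 0.254 0.862
vertex 2.351 0.443 1.399
endloop
endfacet
facet normal -0.545 -0.837 0.036
outer loop
vertex 1.648 0.254 0.862
vertex 1.971 0.009 0.054
vertex 2.403 -0.24 0.808
endloop
endfacet
facet normal 0.055 -0.473 -0.879
outer loop
vertex 1.971 0.009 0.054
vertex 2.409 0.717 -0.299
vertex 2.874 0.046 0.091
endloop
endfacet
facet normal 0.360 0.626 -0.692
outer loop
vertex 2.409 0.717 -0.299
vertex 2.357 1.4 0.292
vertex 3.112 0.906 0.238
endloop
endfacet
facet normal 0.541 0.083 0.837
outer loop
vertex 3.109 0.314 0.922
vertex 2.789 1.151 1.046
vertex 2.351 0.443 1.399
endloop
endfacet
facet normal 0.352 -0.597 0.721
outer loop
vertex 3.109 0.314 0.922
vertex 2.351 0.443 1.399
vertex 2.403 -0.24 0.808
endloop
endfacet
facet normal 0.607 -0.790 0.083
outer loop
vertex 3.109 0.314 0.922
vertex 2.403 -0.24 0.808
vertex 2.874 0.046 0.091
endloop
endfacet
facet normal 0.953 -0.230 -0.195
outer loop
vertex 3.109 0.314 0.922
vertex 2.874 0.046 0.091
vertex 3.112 0.906 0.238
endloop
endfacet
facet normal 0.912 0.308 0.271
outer loop
vertex 3.109 0.314 0.922
vertex 3.112 0.906 0.238
vertex 2.789 1.151 1.046
endloop
endfacet
facet normal -0.055 0.473 0.879
outer loop
vertex 2.351 0.443 1.399
vertex 2.789 1.151 1.046
vertex 1.886 1.114 1.009
endloop
endfacet
facet normal -0.360 -0.626 0.692
outer loop
vertex 2.403 -0.24 0.808
vertex 2.351 0.443 1.399
vertex 1.648 0.254 0.862
endloop
endfacet
facet normal 0.052 -0.939 -0.340
outer loop
vertex 2.874 0.046 0.091
vertex 2.403 -0.24 0.808
vertex 1.971 0.009 0.054
endloop
endfacet
facet normal 0.613 -0.035 -0.790
outer loop
vertex 3.112 0.906 0.238
vertex 2.874 0.046 0.091
vertex 2.409 0.717 -0.299
endloop
endfacet
facet normal 0.545 0.837 -0.036
outer loop
vertex 2.789 1.151 1.046
vertex 3.112 0.906 0.238
vertex 2.357 1.4 0.292
endloop
endfacet

endsolid


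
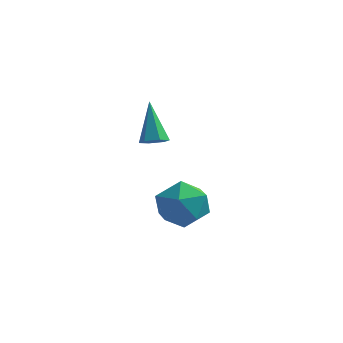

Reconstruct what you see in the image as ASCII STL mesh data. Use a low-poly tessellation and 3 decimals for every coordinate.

solid 
facet normal 0.283 -0.487 -0.826
outer loop
vertex -2.871 -3.912 2.104
vertex -3.223 -3.567 1.78
vertex -2.663 -3.408 1.878
endloop
endfacet
facet normal 0.792 -0.054 0.608
outer loop
vertex -2.871 -3.912 2.104
vertex -2.663 -3.408 1.878
vertex -3.777 -2.613 3.4
endloop
endfacet
facet normal 0.283 -0.486 -0.827
outer loop
vertex -2.663 -3.408 1.878
vertex -3.223 -3.567 1.78
vertex -3.015 -3.063 1.555
endloop
endfacet
facet normal 0.655 0.750 0.088
outer loop
vertex -2.663 -3.408 1.878
vertex -3.015 -3.063 1.555
vertex -3.777 -2.613 3.4
endloop
endfacet
facet normal 0.284 -0.486 -0.827
outer loop
vertex -3.015 -3.063 1.555
vertex -3.223 -3.567 1.78
vertex -3.574 -3.221 1.456
endloop
endfacet
facet normal -0.207 0.927 -0.312
outer loop
vertex -3.015 -3.063 1.555
vertex -3.574 -3.221 1.456
vertex -3.777 -2.613 3.4
endloop
endfacet
facet normal 0.283 -0.486 -0.826
outer loop
vertex -3.574 -3.221 1.456
vertex -3.223 -3.567 1.78
vertex -3.783 -3.725 1.681
endloop
endfacet
facet normal -0.934 0.302 -0.192
outer loop
vertex -3.574 -3.221 1.456
vertex -3.783 -3.725 1.681
vertex -3.777 -2.613 3.4
endloop
endfacet
facet normal 0.283 -0.486 -0.827
outer loop
vertex -3.783 -3.725 1.681
vertex -3.223 -3.567 1.78
vertex -3.431 -4.071 2.005
endloop
endfacet
facet normal -0.798 -0.504 0.329
outer loop
vertex -3.783 -3.725 1.681
vertex -3.431 -4.071 2.005
vertex -3.777 -2.613 3.4
endloop
endfacet
facet normal 0.284 -0.486 -0.826
outer loop
vertex -3.431 -4.071 2.005
vertex -3.223 -3.567 1.78
vertex -2.871 -3.912 2.104
endloop
endfacet
facet normal 0.065 -0.682 0.729
outer loop
vertex -3.431 -4.071 2.005
vertex -2.871 -3.912 2.104
vertex -3.777 -2.613 3.4
endloop
endfacet
facet normal -0.240 0.739 0.629
outer loop
vertex -2.012 -1.769 -1.52
vertex -3.201 -2.071 -1.618
vertex -2.505 -2.588 -0.746
endloop
endfacet
facet normal 0.411 0.483 0.773
outer loop
vertex -2.012 -1.769 -1.52
vertex -2.505 -2.588 -0.746
vertex -1.386 -2.784 -1.218
endloop
endfacet
facet normal 0.811 0.555 0.185
outer loop
vertex -2.012 -1.769 -1.52
vertex -1.386 -2.784 -1.218
vertex -1.391 -2.388 -2.383
endloop
endfacet
facet normal 0.407 0.855 -0.321
outer loop
vertex -2.012 -1.769 -1.52
vertex -1.391 -2.388 -2.383
vertex -2.512 -1.947 -2.63
endloop
endfacet
facet normal -0.242 0.969 -0.046
outer loop
vertex -2.012 -1.769 -1.52
vertex -2.512 -1.947 -2.63
vertex -3.201 -2.071 -1.618
endloop
endfacet
facet normal 0.348 -0.214 0.913
outer loop
vertex -1.386 -2.784 -1.218
vertex -2.505 -2.588 -0.746
vertex -2.188 -3.713 -1.13
endloop
endfacet
facet normal -0.705 0.200 0.681
outer loop
vertex -2.505 -2.588 -0.746
vertex -3.201 -2.071 -1.618
vertex -3.309 -3.272 -1.377
endloop
endfacet
facet normal -0.709 0.573 -0.412
outer loop
vertex -3.201 -2.071 -1.618
vertex -2.512 -1.947 -2.63
vertex -3.314 -2.876 -2.542
endloop
endfacet
facet normal 0.341 0.388 -0.856
outer loop
vertex -2.512 -1.947 -2.63
vertex -1.391 -2.388 -2.383
vertex -2.195 -3.072 -3.014
endloop
endfacet
facet normal 0.995 -0.097 -0.037
outer loop
vertex -1.391 -2.388 -2.383
vertex -1.386 -2.784 -1.218
vertex -1.499 -3.589 -2.142
endloop
endfacet
facet normal -0.407 -0.855 0.321
outer loop
vertex -2.688 -3.891 -2.24
vertex -2.188 -3.713 -1.13
vertex -3.309 -3.272 -1.377
endloop
endfacet
facet normal -0.811 -0.555 -0.185
outer loop
vertex -2.688 -3.891 -2.24
vertex -3.309 -3.272 -1.377
vertex -3.314 -2.876 -2.542
endloop
endfacet
facet normal -0.411 -0.483 -0.773
outer loop
vertex -2.688 -3.891 -2.24
vertex -3.314 -2.876 -2.542
vertex -2.195 -3.072 -3.014
endloop
endfacet
facet normal 0.240 -0.739 -0.629
outer loop
vertex -2.688 -3.891 -2.24
vertex -2.195 -3.072 -3.014
vertex -1.499 -3.589 -2.142
endloop
endfacet
facet normal 0.242 -0.969 0.046
outer loop
vertex -2.688 -3.891 -2.24
vertex -1.499 -3.589 -2.142
vertex -2.188 -3.713 -1.13
endloop
endfacet
facet normal -0.341 -0.388 0.856
outer loop
vertex -3.309 -3.272 -1.377
vertex -2.188 -3.713 -1.13
vertex -2.505 -2.588 -0.746
endloop
endfacet
facet normal -0.995 0.097 0.037
outer loop
vertex -3.314 -2.876 -2.542
vertex -3.309 -3.272 -1.377
vertex -3.201 -2.071 -1.618
endloop
endfacet
facet normal -0.348 0.214 -0.913
outer loop
vertex -2.195 -3.072 -3.014
vertex -3.314 -2.876 -2.542
vertex -2.512 -1.947 -2.63
endloop
endfacet
facet normal 0.705 -0.200 -0.681
outer loop
vertex -1.499 -3.589 -2.142
vertex -2.195 -3.072 -3.014
vertex -1.391 -2.388 -2.383
endloop
endfacet
facet normal 0.709 -0.573 0.412
outer loop
vertex -2.188 -3.713 -1.13
vertex -1.499 -3.589 -2.142
vertex -1.386 -2.784 -1.218
endloop
endfacet

endsolid


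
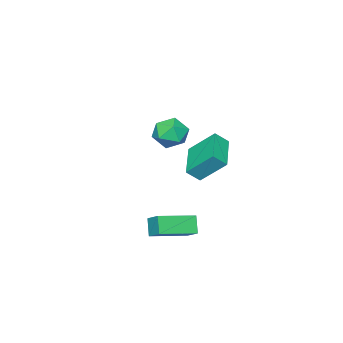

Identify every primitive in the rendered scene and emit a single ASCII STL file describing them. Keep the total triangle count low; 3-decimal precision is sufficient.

solid 
facet normal -0.745 -0.609 0.271
outer loop
vertex -0.316 2.306 1.337
vertex -0.864 2.707 0.731
vertex 0.213 1.086 0.051
endloop
endfacet
facet normal 0.602 -0.441 0.666
outer loop
vertex 1.764 2.353 -0.511
vertex -0.316 2.306 1.337
vertex 0.213 1.086 0.051
endloop
endfacet
facet normal -0.746 -0.609 0.270
outer loop
vertex 0.213 1.086 0.051
vertex -0.864 2.707 0.731
vertex -0.334 1.487 -0.555
endloop
endfacet
facet normal 0.287 -0.659 -0.695
outer loop
vertex -0.334 1.487 -0.555
vertex 1.764 2.353 -0.511
vertex 0.213 1.086 0.051
endloop
endfacet
facet normal -0.287 0.659 0.695
outer loop
vertex -0.316 2.306 1.337
vertex 0.687 3.974 0.169
vertex -0.864 2.707 0.731
endloop
endfacet
facet normal 0.602 -0.441 0.666
outer loop
vertex 1.234 3.573 0.775
vertex -0.316 2.306 1.337
vertex 1.764 2.353 -0.511
endloop
endfacet
facet normal -0.287 0.659 0.695
outer loop
vertex 1.234 3.573 0.775
vertex 0.687 3.974 0.169
vertex -0.316 2.306 1.337
endloop
endfacet
facet normal -0.602 0.441 -0.666
outer loop
vertex -0.864 2.707 0.731
vertex 0.687 3.974 0.169
vertex -0.334 1.487 -0.555
endloop
endfacet
facet normal 0.287 -0.659 -0.695
outer loop
vertex 1.216 2.754 -1.117
vertex 1.764 2.353 -0.511
vertex -0.334 1.487 -0.555
endloop
endfacet
facet normal -0.602 0.441 -0.666
outer loop
vertex -0.334 1.487 -0.555
vertex 0.687 3.974 0.169
vertex 1.216 2.754 -1.117
endloop
endfacet
facet normal 0.745 0.609 -0.271
outer loop
vertex 1.216 2.754 -1.117
vertex 1.234 3.573 0.775
vertex 1.764 2.353 -0.511
endloop
endfacet
facet normal 0.746 0.609 -0.271
outer loop
vertex 0.687 3.974 0.169
vertex 1.234 3.573 0.775
vertex 1.216 2.754 -1.117
endloop
endfacet
facet normal -0.896 0.398 -0.199
outer loop
vertex 1.559 2.825 -3.354
vertex 1.962 3.296 -4.226
vertex 1.289 1.907 -3.975
endloop
endfacet
facet normal -0.376 -0.441 0.815
outer loop
vertex 3.098 1.104 -3.574
vertex 1.559 2.825 -3.354
vertex 1.289 1.907 -3.975
endloop
endfacet
facet normal -0.896 0.398 -0.198
outer loop
vertex 1.289 1.907 -3.975
vertex 1.962 3.296 -4.226
vertex 1.692 2.379 -4.847
endloop
endfacet
facet normal -0.236 -0.805 -0.545
outer loop
vertex 1.692 2.379 -4.847
vertex 3.098 1.104 -3.574
vertex 1.289 1.907 -3.975
endloop
endfacet
facet normal 0.237 0.805 0.544
outer loop
vertex 1.559 2.825 -3.354
vertex 3.771 2.493 -3.825
vertex 1.962 3.296 -4.226
endloop
endfacet
facet normal -0.377 -0.441 0.815
outer loop
vertex 3.368 2.021 -2.953
vertex 1.559 2.825 -3.354
vertex 3.098 1.104 -3.574
endloop
endfacet
facet normal 0.237 0.804 0.545
outer loop
vertex 3.368 2.021 -2.953
vertex 3.771 2.493 -3.825
vertex 1.559 2.825 -3.354
endloop
endfacet
facet normal 0.376 0.441 -0.815
outer loop
vertex 1.962 3.296 -4.226
vertex 3.771 2.493 -3.825
vertex 1.692 2.379 -4.847
endloop
endfacet
facet normal -0.237 -0.805 -0.544
outer loop
vertex 3.501 1.575 -4.446
vertex 3.098 1.104 -3.574
vertex 1.692 2.379 -4.847
endloop
endfacet
facet normal 0.376 0.441 -0.815
outer loop
vertex 1.692 2.379 -4.847
vertex 3.771 2.493 -3.825
vertex 3.501 1.575 -4.446
endloop
endfacet
facet normal 0.895 -0.398 0.199
outer loop
vertex 3.501 1.575 -4.446
vertex 3.368 2.021 -2.953
vertex 3.098 1.104 -3.574
endloop
endfacet
facet normal 0.896 -0.398 0.199
outer loop
vertex 3.771 2.493 -3.825
vertex 3.368 2.021 -2.953
vertex 3.501 1.575 -4.446
endloop
endfacet
facet normal 0.170 -0.034 0.985
outer loop
vertex -2.828 -2.75 -0.711
vertex -3.656 -3.422 -0.591
vertex -2.673 -3.809 -0.774
endloop
endfacet
facet normal 0.777 0.076 0.625
outer loop
vertex -2.828 -2.75 -0.711
vertex -2.673 -3.809 -0.774
vertex -2.181 -3.153 -1.465
endloop
endfacet
facet normal 0.699 0.673 0.241
outer loop
vertex -2.828 -2.75 -0.711
vertex -2.181 -3.153 -1.465
vertex -2.86 -2.36 -1.709
endloop
endfacet
facet normal 0.045 0.931 0.362
outer loop
vertex -2.828 -2.75 -0.711
vertex -2.86 -2.36 -1.709
vertex -3.772 -2.526 -1.169
endloop
endfacet
facet normal -0.282 0.494 0.822
outer loop
vertex -2.828 -2.75 -0.711
vertex -3.772 -2.526 -1.169
vertex -3.656 -3.422 -0.591
endloop
endfacet
facet normal 0.867 -0.467 0.174
outer loop
vertex -2.181 -3.153 -1.465
vertex -2.673 -3.809 -0.774
vertex -2.608 -4.074 -1.811
endloop
endfacet
facet normal -0.114 -0.646 0.755
outer loop
vertex -2.673 -3.809 -0.774
vertex -3.656 -3.422 -0.591
vertex -3.52 -4.24 -1.271
endloop
endfacet
facet normal -0.846 0.208 0.491
outer loop
vertex -3.656 -3.422 -0.591
vertex -3.772 -2.526 -1.169
vertex -4.199 -3.447 -1.515
endloop
endfacet
facet normal -0.316 0.914 -0.253
outer loop
vertex -3.772 -2.526 -1.169
vertex -2.86 -2.36 -1.709
vertex -3.707 -2.791 -2.206
endloop
endfacet
facet normal 0.742 0.497 -0.450
outer loop
vertex -2.86 -2.36 -1.709
vertex -2.181 -3.153 -1.465
vertex -2.724 -3.178 -2.389
endloop
endfacet
facet normal -0.045 -0.931 -0.362
outer loop
vertex -3.552 -3.85 -2.269
vertex -2.608 -4.074 -1.811
vertex -3.52 -4.24 -1.271
endloop
endfacet
facet normal -0.699 -0.673 -0.241
outer loop
vertex -3.552 -3.85 -2.269
vertex -3.52 -4.24 -1.271
vertex -4.199 -3.447 -1.515
endloop
endfacet
facet normal -0.777 -0.076 -0.625
outer loop
vertex -3.552 -3.85 -2.269
vertex -4.199 -3.447 -1.515
vertex -3.707 -2.791 -2.206
endloop
endfacet
facet normal -0.170 0.034 -0.985
outer loop
vertex -3.552 -3.85 -2.269
vertex -3.707 -2.791 -2.206
vertex -2.724 -3.178 -2.389
endloop
endfacet
facet normal 0.282 -0.494 -0.822
outer loop
vertex -3.552 -3.85 -2.269
vertex -2.724 -3.178 -2.389
vertex -2.608 -4.074 -1.811
endloop
endfacet
facet normal 0.316 -0.914 0.253
outer loop
vertex -3.52 -4.24 -1.271
vertex -2.608 -4.074 -1.811
vertex -2.673 -3.809 -0.774
endloop
endfacet
facet normal -0.742 -0.497 0.450
outer loop
vertex -4.199 -3.447 -1.515
vertex -3.52 -4.24 -1.271
vertex -3.656 -3.422 -0.591
endloop
endfacet
facet normal -0.867 0.467 -0.174
outer loop
vertex -3.707 -2.791 -2.206
vertex -4.199 -3.447 -1.515
vertex -3.772 -2.526 -1.169
endloop
endfacet
facet normal 0.114 0.646 -0.755
outer loop
vertex -2.724 -3.178 -2.389
vertex -3.707 -2.791 -2.206
vertex -2.86 -2.36 -1.709
endloop
endfacet
facet normal 0.846 -0.208 -0.491
outer loop
vertex -2.608 -4.074 -1.811
vertex -2.724 -3.178 -2.389
vertex -2.181 -3.153 -1.465
endloop
endfacet

endsolid


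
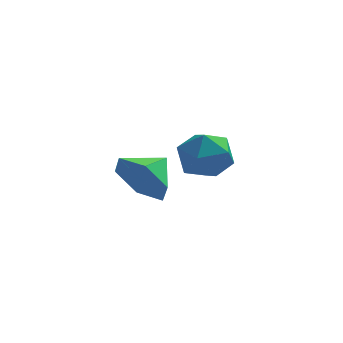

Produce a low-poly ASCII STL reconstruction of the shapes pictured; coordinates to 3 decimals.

solid 
facet normal -0.546 0.244 0.801
outer loop
vertex -2.349 1.787 0.084
vertex -2.917 0.937 -0.044
vertex -2.07 0.908 0.542
endloop
endfacet
facet normal 0.122 0.489 0.864
outer loop
vertex -2.349 1.787 0.084
vertex -2.07 0.908 0.542
vertex -1.357 1.508 0.102
endloop
endfacet
facet normal 0.252 0.917 0.308
outer loop
vertex -2.349 1.787 0.084
vertex -1.357 1.508 0.102
vertex -1.763 1.908 -0.756
endloop
endfacet
facet normal -0.334 0.937 -0.098
outer loop
vertex -2.349 1.787 0.084
vertex -1.763 1.908 -0.756
vertex -2.727 1.555 -0.846
endloop
endfacet
facet normal -0.828 0.522 0.206
outer loop
vertex -2.349 1.787 0.084
vertex -2.727 1.555 -0.846
vertex -2.917 0.937 -0.044
endloop
endfacet
facet normal 0.565 -0.069 0.822
outer loop
vertex -1.357 1.508 0.102
vertex -2.07 0.908 0.542
vertex -1.313 0.485 -0.014
endloop
endfacet
facet normal -0.515 -0.463 0.721
outer loop
vertex -2.07 0.908 0.542
vertex -2.917 0.937 -0.044
vertex -2.277 0.132 -0.104
endloop
endfacet
facet normal -0.970 -0.014 -0.241
outer loop
vertex -2.917 0.937 -0.044
vertex -2.727 1.555 -0.846
vertex -2.683 0.532 -0.962
endloop
endfacet
facet normal -0.172 0.657 -0.734
outer loop
vertex -2.727 1.555 -0.846
vertex -1.763 1.908 -0.756
vertex -1.97 1.132 -1.402
endloop
endfacet
facet normal 0.778 0.624 -0.077
outer loop
vertex -1.763 1.908 -0.756
vertex -1.357 1.508 0.102
vertex -1.123 1.103 -0.816
endloop
endfacet
facet normal 0.334 -0.937 0.098
outer loop
vertex -1.691 0.253 -0.944
vertex -1.313 0.485 -0.014
vertex -2.277 0.132 -0.104
endloop
endfacet
facet normal -0.252 -0.917 -0.308
outer loop
vertex -1.691 0.253 -0.944
vertex -2.277 0.132 -0.104
vertex -2.683 0.532 -0.962
endloop
endfacet
facet normal -0.122 -0.489 -0.864
outer loop
vertex -1.691 0.253 -0.944
vertex -2.683 0.532 -0.962
vertex -1.97 1.132 -1.402
endloop
endfacet
facet normal 0.546 -0.244 -0.801
outer loop
vertex -1.691 0.253 -0.944
vertex -1.97 1.132 -1.402
vertex -1.123 1.103 -0.816
endloop
endfacet
facet normal 0.828 -0.522 -0.206
outer loop
vertex -1.691 0.253 -0.944
vertex -1.123 1.103 -0.816
vertex -1.313 0.485 -0.014
endloop
endfacet
facet normal 0.172 -0.657 0.734
outer loop
vertex -2.277 0.132 -0.104
vertex -1.313 0.485 -0.014
vertex -2.07 0.908 0.542
endloop
endfacet
facet normal -0.778 -0.624 0.077
outer loop
vertex -2.683 0.532 -0.962
vertex -2.277 0.132 -0.104
vertex -2.917 0.937 -0.044
endloop
endfacet
facet normal -0.565 0.069 -0.822
outer loop
vertex -1.97 1.132 -1.402
vertex -2.683 0.532 -0.962
vertex -2.727 1.555 -0.846
endloop
endfacet
facet normal 0.515 0.463 -0.721
outer loop
vertex -1.123 1.103 -0.816
vertex -1.97 1.132 -1.402
vertex -1.763 1.908 -0.756
endloop
endfacet
facet normal 0.970 0.014 0.241
outer loop
vertex -1.313 0.485 -0.014
vertex -1.123 1.103 -0.816
vertex -1.357 1.508 0.102
endloop
endfacet
facet normal -0.598 -0.714 -0.364
outer loop
vertex -3.268 -2.605 -0.428
vertex -3.908 -2.489 0.396
vertex -4.061 -1.919 -0.472
endloop
endfacet
facet normal 0.571 0.626 -0.532
outer loop
vertex -3.268 -2.605 -0.428
vertex -4.061 -1.919 -0.472
vertex -3.172 -1.611 0.844
endloop
endfacet
facet normal -0.598 -0.714 -0.364
outer loop
vertex -4.061 -1.919 -0.472
vertex -3.908 -2.489 0.396
vertex -4.701 -1.803 0.353
endloop
endfacet
facet normal -0.063 0.980 -0.187
outer loop
vertex -4.061 -1.919 -0.472
vertex -4.701 -1.803 0.353
vertex -3.172 -1.611 0.844
endloop
endfacet
facet normal -0.598 -0.714 -0.364
outer loop
vertex -4.701 -1.803 0.353
vertex -3.908 -2.489 0.396
vertex -4.548 -2.374 1.221
endloop
endfacet
facet normal -0.278 0.779 0.562
outer loop
vertex -4.701 -1.803 0.353
vertex -4.548 -2.374 1.221
vertex -3.172 -1.611 0.844
endloop
endfacet
facet normal -0.598 -0.714 -0.364
outer loop
vertex -4.548 -2.374 1.221
vertex -3.908 -2.489 0.396
vertex -3.754 -3.06 1.264
endloop
endfacet
facet normal 0.141 0.223 0.965
outer loop
vertex -4.548 -2.374 1.221
vertex -3.754 -3.06 1.264
vertex -3.172 -1.611 0.844
endloop
endfacet
facet normal -0.598 -0.714 -0.364
outer loop
vertex -3.754 -3.06 1.264
vertex -3.908 -2.489 0.396
vertex -3.114 -3.176 0.44
endloop
endfacet
facet normal 0.774 -0.131 0.620
outer loop
vertex -3.754 -3.06 1.264
vertex -3.114 -3.176 0.44
vertex -3.172 -1.611 0.844
endloop
endfacet
facet normal -0.598 -0.714 -0.364
outer loop
vertex -3.114 -3.176 0.44
vertex -3.908 -2.489 0.396
vertex -3.268 -2.605 -0.428
endloop
endfacet
facet normal 0.989 0.070 -0.129
outer loop
vertex -3.114 -3.176 0.44
vertex -3.268 -2.605 -0.428
vertex -3.172 -1.611 0.844
endloop
endfacet

endsolid


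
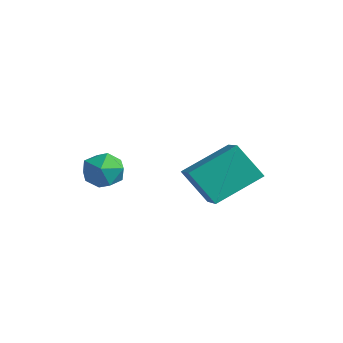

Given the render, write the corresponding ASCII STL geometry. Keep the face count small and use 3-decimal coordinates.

solid 
facet normal -0.774 0.452 -0.443
outer loop
vertex 2.103 5.071 2.794
vertex 3.116 5.513 1.476
vertex 1.595 3.209 1.78
endloop
endfacet
facet normal -0.589 -0.257 0.766
outer loop
vertex 3.104 2.327 2.644
vertex 2.103 5.071 2.794
vertex 1.595 3.209 1.78
endloop
endfacet
facet normal -0.774 0.452 -0.443
outer loop
vertex 1.595 3.209 1.78
vertex 3.116 5.513 1.476
vertex 2.608 3.651 0.462
endloop
endfacet
facet normal -0.233 -0.854 -0.465
outer loop
vertex 2.608 3.651 0.462
vertex 3.104 2.327 2.644
vertex 1.595 3.209 1.78
endloop
endfacet
facet normal 0.233 0.854 0.465
outer loop
vertex 2.103 5.071 2.794
vertex 4.625 4.631 2.34
vertex 3.116 5.513 1.476
endloop
endfacet
facet normal -0.589 -0.257 0.766
outer loop
vertex 3.612 4.189 3.658
vertex 2.103 5.071 2.794
vertex 3.104 2.327 2.644
endloop
endfacet
facet normal 0.233 0.854 0.465
outer loop
vertex 3.612 4.189 3.658
vertex 4.625 4.631 2.34
vertex 2.103 5.071 2.794
endloop
endfacet
facet normal 0.589 0.257 -0.766
outer loop
vertex 3.116 5.513 1.476
vertex 4.625 4.631 2.34
vertex 2.608 3.651 0.462
endloop
endfacet
facet normal -0.233 -0.854 -0.465
outer loop
vertex 4.117 2.769 1.326
vertex 3.104 2.327 2.644
vertex 2.608 3.651 0.462
endloop
endfacet
facet normal 0.589 0.257 -0.766
outer loop
vertex 2.608 3.651 0.462
vertex 4.625 4.631 2.34
vertex 4.117 2.769 1.326
endloop
endfacet
facet normal 0.774 -0.452 0.443
outer loop
vertex 4.117 2.769 1.326
vertex 3.612 4.189 3.658
vertex 3.104 2.327 2.644
endloop
endfacet
facet normal 0.774 -0.452 0.443
outer loop
vertex 4.625 4.631 2.34
vertex 3.612 4.189 3.658
vertex 4.117 2.769 1.326
endloop
endfacet
facet normal -0.353 0.611 0.709
outer loop
vertex -0.845 2.286 1.69
vertex -1.56 1.688 1.85
vertex -0.751 1.597 2.331
endloop
endfacet
facet normal 0.358 0.662 0.659
outer loop
vertex -0.845 2.286 1.69
vertex -0.751 1.597 2.331
vertex -0.037 1.796 1.743
endloop
endfacet
facet normal 0.519 0.855 -0.009
outer loop
vertex -0.845 2.286 1.69
vertex -0.037 1.796 1.743
vertex -0.405 2.011 0.898
endloop
endfacet
facet normal -0.092 0.924 -0.372
outer loop
vertex -0.845 2.286 1.69
vertex -0.405 2.011 0.898
vertex -1.347 1.944 0.964
endloop
endfacet
facet normal -0.630 0.773 0.072
outer loop
vertex -0.845 2.286 1.69
vertex -1.347 1.944 0.964
vertex -1.56 1.688 1.85
endloop
endfacet
facet normal 0.633 0.014 0.774
outer loop
vertex -0.037 1.796 1.743
vertex -0.751 1.597 2.331
vertex -0.253 0.896 1.936
endloop
endfacet
facet normal -0.516 -0.068 0.854
outer loop
vertex -0.751 1.597 2.331
vertex -1.56 1.688 1.85
vertex -1.195 0.829 2.002
endloop
endfacet
facet normal -0.965 0.194 -0.176
outer loop
vertex -1.56 1.688 1.85
vertex -1.347 1.944 0.964
vertex -1.563 1.044 1.157
endloop
endfacet
facet normal -0.094 0.437 -0.894
outer loop
vertex -1.347 1.944 0.964
vertex -0.405 2.011 0.898
vertex -0.849 1.243 0.569
endloop
endfacet
facet normal 0.894 0.326 -0.307
outer loop
vertex -0.405 2.011 0.898
vertex -0.037 1.796 1.743
vertex -0.04 1.152 1.05
endloop
endfacet
facet normal 0.092 -0.924 0.372
outer loop
vertex -0.755 0.554 1.21
vertex -0.253 0.896 1.936
vertex -1.195 0.829 2.002
endloop
endfacet
facet normal -0.519 -0.855 0.009
outer loop
vertex -0.755 0.554 1.21
vertex -1.195 0.829 2.002
vertex -1.563 1.044 1.157
endloop
endfacet
facet normal -0.358 -0.662 -0.659
outer loop
vertex -0.755 0.554 1.21
vertex -1.563 1.044 1.157
vertex -0.849 1.243 0.569
endloop
endfacet
facet normal 0.353 -0.611 -0.709
outer loop
vertex -0.755 0.554 1.21
vertex -0.849 1.243 0.569
vertex -0.04 1.152 1.05
endloop
endfacet
facet normal 0.630 -0.773 -0.072
outer loop
vertex -0.755 0.554 1.21
vertex -0.04 1.152 1.05
vertex -0.253 0.896 1.936
endloop
endfacet
facet normal 0.094 -0.437 0.894
outer loop
vertex -1.195 0.829 2.002
vertex -0.253 0.896 1.936
vertex -0.751 1.597 2.331
endloop
endfacet
facet normal -0.894 -0.326 0.307
outer loop
vertex -1.563 1.044 1.157
vertex -1.195 0.829 2.002
vertex -1.56 1.688 1.85
endloop
endfacet
facet normal -0.633 -0.014 -0.774
outer loop
vertex -0.849 1.243 0.569
vertex -1.563 1.044 1.157
vertex -1.347 1.944 0.964
endloop
endfacet
facet normal 0.516 0.068 -0.854
outer loop
vertex -0.04 1.152 1.05
vertex -0.849 1.243 0.569
vertex -0.405 2.011 0.898
endloop
endfacet
facet normal 0.965 -0.194 0.176
outer loop
vertex -0.253 0.896 1.936
vertex -0.04 1.152 1.05
vertex -0.037 1.796 1.743
endloop
endfacet

endsolid


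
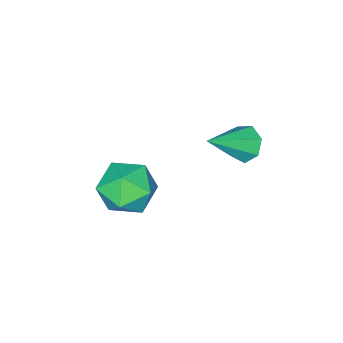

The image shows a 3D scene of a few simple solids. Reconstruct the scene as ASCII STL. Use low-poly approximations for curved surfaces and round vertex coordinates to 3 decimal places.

solid 
facet normal -0.984 0.049 0.172
outer loop
vertex 0.314 1.028 -1.983
vertex 0.292 0.062 -1.833
vertex 0.453 0.669 -1.084
endloop
endfacet
facet normal -0.661 0.656 0.364
outer loop
vertex 0.314 1.028 -1.983
vertex 0.453 0.669 -1.084
vertex 1.007 1.407 -1.407
endloop
endfacet
facet normal -0.329 0.921 -0.210
outer loop
vertex 0.314 1.028 -1.983
vertex 1.007 1.407 -1.407
vertex 1.189 1.256 -2.356
endloop
endfacet
facet normal -0.447 0.477 -0.757
outer loop
vertex 0.314 1.028 -1.983
vertex 1.189 1.256 -2.356
vertex 0.747 0.424 -2.619
endloop
endfacet
facet normal -0.851 -0.062 -0.521
outer loop
vertex 0.314 1.028 -1.983
vertex 0.747 0.424 -2.619
vertex 0.292 0.062 -1.833
endloop
endfacet
facet normal -0.166 0.497 0.852
outer loop
vertex 1.007 1.407 -1.407
vertex 0.453 0.669 -1.084
vertex 1.413 0.676 -0.901
endloop
endfacet
facet normal -0.688 -0.484 0.540
outer loop
vertex 0.453 0.669 -1.084
vertex 0.292 0.062 -1.833
vertex 0.971 -0.156 -1.164
endloop
endfacet
facet normal -0.473 -0.664 -0.579
outer loop
vertex 0.292 0.062 -1.833
vertex 0.747 0.424 -2.619
vertex 1.153 -0.307 -2.113
endloop
endfacet
facet normal 0.182 0.207 -0.961
outer loop
vertex 0.747 0.424 -2.619
vertex 1.189 1.256 -2.356
vertex 1.707 0.431 -2.436
endloop
endfacet
facet normal 0.372 0.925 -0.076
outer loop
vertex 1.189 1.256 -2.356
vertex 1.007 1.407 -1.407
vertex 1.868 1.038 -1.687
endloop
endfacet
facet normal 0.447 -0.477 0.757
outer loop
vertex 1.846 0.072 -1.537
vertex 1.413 0.676 -0.901
vertex 0.971 -0.156 -1.164
endloop
endfacet
facet normal 0.329 -0.921 0.210
outer loop
vertex 1.846 0.072 -1.537
vertex 0.971 -0.156 -1.164
vertex 1.153 -0.307 -2.113
endloop
endfacet
facet normal 0.661 -0.656 -0.364
outer loop
vertex 1.846 0.072 -1.537
vertex 1.153 -0.307 -2.113
vertex 1.707 0.431 -2.436
endloop
endfacet
facet normal 0.984 -0.049 -0.172
outer loop
vertex 1.846 0.072 -1.537
vertex 1.707 0.431 -2.436
vertex 1.868 1.038 -1.687
endloop
endfacet
facet normal 0.851 0.062 0.521
outer loop
vertex 1.846 0.072 -1.537
vertex 1.868 1.038 -1.687
vertex 1.413 0.676 -0.901
endloop
endfacet
facet normal -0.182 -0.207 0.961
outer loop
vertex 0.971 -0.156 -1.164
vertex 1.413 0.676 -0.901
vertex 0.453 0.669 -1.084
endloop
endfacet
facet normal -0.372 -0.925 0.076
outer loop
vertex 1.153 -0.307 -2.113
vertex 0.971 -0.156 -1.164
vertex 0.292 0.062 -1.833
endloop
endfacet
facet normal 0.166 -0.497 -0.852
outer loop
vertex 1.707 0.431 -2.436
vertex 1.153 -0.307 -2.113
vertex 0.747 0.424 -2.619
endloop
endfacet
facet normal 0.688 0.484 -0.540
outer loop
vertex 1.868 1.038 -1.687
vertex 1.707 0.431 -2.436
vertex 1.189 1.256 -2.356
endloop
endfacet
facet normal 0.473 0.664 0.579
outer loop
vertex 1.413 0.676 -0.901
vertex 1.868 1.038 -1.687
vertex 1.007 1.407 -1.407
endloop
endfacet
facet normal -0.795 0.170 -0.582
outer loop
vertex -0.296 3.699 0.712
vertex -0.647 3.384 1.099
vertex -0.52 3.981 1.1
endloop
endfacet
facet normal 0.672 0.727 -0.140
outer loop
vertex -0.296 3.699 0.712
vertex -0.52 3.981 1.1
vertex 0.607 3.116 2.021
endloop
endfacet
facet normal -0.794 0.170 -0.583
outer loop
vertex -0.52 3.981 1.1
vertex -0.647 3.384 1.099
vertex -0.84 3.814 1.487
endloop
endfacet
facet normal 0.204 0.826 0.525
outer loop
vertex -0.52 3.981 1.1
vertex -0.84 3.814 1.487
vertex 0.607 3.116 2.021
endloop
endfacet
facet normal -0.794 0.170 -0.584
outer loop
vertex -0.84 3.814 1.487
vertex -0.647 3.384 1.099
vertex -1.015 3.323 1.582
endloop
endfacet
facet normal -0.221 0.261 0.940
outer loop
vertex -0.84 3.814 1.487
vertex -1.015 3.323 1.582
vertex 0.607 3.116 2.021
endloop
endfacet
facet normal -0.794 0.171 -0.583
outer loop
vertex -1.015 3.323 1.582
vertex -0.647 3.384 1.099
vertex -0.913 2.879 1.313
endloop
endfacet
facet normal -0.283 -0.544 0.790
outer loop
vertex -1.015 3.323 1.582
vertex -0.913 2.879 1.313
vertex 0.607 3.116 2.021
endloop
endfacet
facet normal -0.794 0.171 -0.583
outer loop
vertex -0.913 2.879 1.313
vertex -0.647 3.384 1.099
vertex -0.611 2.815 0.883
endloop
endfacet
facet normal 0.064 -0.980 0.191
outer loop
vertex -0.913 2.879 1.313
vertex -0.611 2.815 0.883
vertex 0.607 3.116 2.021
endloop
endfacet
facet normal -0.794 0.171 -0.583
outer loop
vertex -0.611 2.815 0.883
vertex -0.647 3.384 1.099
vertex -0.336 3.18 0.616
endloop
endfacet
facet normal 0.560 -0.721 -0.409
outer loop
vertex -0.611 2.815 0.883
vertex -0.336 3.18 0.616
vertex 0.607 3.116 2.021
endloop
endfacet
facet normal -0.795 0.169 -0.583
outer loop
vertex -0.336 3.18 0.616
vertex -0.647 3.384 1.099
vertex -0.296 3.699 0.712
endloop
endfacet
facet normal 0.831 0.039 -0.556
outer loop
vertex -0.336 3.18 0.616
vertex -0.296 3.699 0.712
vertex 0.607 3.116 2.021
endloop
endfacet

endsolid


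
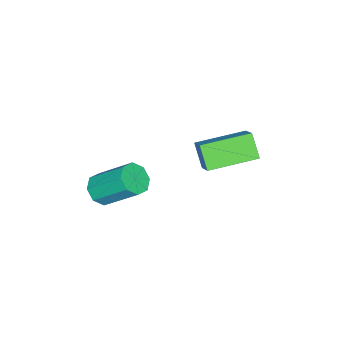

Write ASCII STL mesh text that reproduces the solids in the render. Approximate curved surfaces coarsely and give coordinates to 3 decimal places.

solid 
facet normal 0.113 -0.723 -0.682
outer loop
vertex 0.224 -3.257 -2.264
vertex -0.258 -3.724 -1.849
vertex -0.355 -3.194 -2.427
endloop
endfacet
facet normal 0.266 0.683 -0.681
outer loop
vertex 0.224 -3.257 -2.264
vertex -0.355 -3.194 -2.427
vertex -0.019 -1.709 -0.807
endloop
endfacet
facet normal 0.265 0.683 -0.681
outer loop
vertex -0.019 -1.709 -0.807
vertex -0.355 -3.194 -2.427
vertex -0.598 -1.647 -0.97
endloop
endfacet
facet normal -0.114 0.724 0.680
outer loop
vertex -0.019 -1.709 -0.807
vertex -0.598 -1.647 -0.97
vertex -0.502 -2.176 -0.391
endloop
endfacet
facet normal 0.114 -0.723 -0.682
outer loop
vertex -0.355 -3.194 -2.427
vertex -0.258 -3.724 -1.849
vertex -0.877 -3.442 -2.251
endloop
endfacet
facet normal -0.490 0.555 -0.672
outer loop
vertex -0.355 -3.194 -2.427
vertex -0.877 -3.442 -2.251
vertex -0.598 -1.647 -0.97
endloop
endfacet
facet normal -0.490 0.556 -0.672
outer loop
vertex -0.598 -1.647 -0.97
vertex -0.877 -3.442 -2.251
vertex -1.12 -1.894 -0.794
endloop
endfacet
facet normal -0.113 0.724 0.680
outer loop
vertex -0.598 -1.647 -0.97
vertex -1.12 -1.894 -0.794
vertex -0.502 -2.176 -0.391
endloop
endfacet
facet normal 0.113 -0.723 -0.681
outer loop
vertex -0.877 -3.442 -2.251
vertex -0.258 -3.724 -1.849
vertex -1.037 -3.855 -1.839
endloop
endfacet
facet normal -0.958 0.103 -0.269
outer loop
vertex -0.877 -3.442 -2.251
vertex -1.037 -3.855 -1.839
vertex -1.12 -1.894 -0.794
endloop
endfacet
facet normal -0.957 0.104 -0.270
outer loop
vertex -1.12 -1.894 -0.794
vertex -1.037 -3.855 -1.839
vertex -1.281 -2.307 -0.382
endloop
endfacet
facet normal -0.114 0.724 0.681
outer loop
vertex -1.12 -1.894 -0.794
vertex -1.281 -2.307 -0.382
vertex -0.502 -2.176 -0.391
endloop
endfacet
facet normal 0.113 -0.723 -0.681
outer loop
vertex -1.037 -3.855 -1.839
vertex -0.258 -3.724 -1.849
vertex -0.741 -4.191 -1.433
endloop
endfacet
facet normal -0.864 -0.410 0.291
outer loop
vertex -1.037 -3.855 -1.839
vertex -0.741 -4.191 -1.433
vertex -1.281 -2.307 -0.382
endloop
endfacet
facet normal -0.864 -0.411 0.292
outer loop
vertex -1.281 -2.307 -0.382
vertex -0.741 -4.191 -1.433
vertex -0.984 -2.643 0.024
endloop
endfacet
facet normal -0.114 0.723 0.681
outer loop
vertex -1.281 -2.307 -0.382
vertex -0.984 -2.643 0.024
vertex -0.502 -2.176 -0.391
endloop
endfacet
facet normal 0.114 -0.724 -0.680
outer loop
vertex -0.741 -4.191 -1.433
vertex -0.258 -3.724 -1.849
vertex -0.162 -4.253 -1.27
endloop
endfacet
facet normal -0.265 -0.683 0.681
outer loop
vertex -0.741 -4.191 -1.433
vertex -0.162 -4.253 -1.27
vertex -0.984 -2.643 0.024
endloop
endfacet
facet normal -0.266 -0.683 0.681
outer loop
vertex -0.984 -2.643 0.024
vertex -0.162 -4.253 -1.27
vertex -0.405 -2.706 0.187
endloop
endfacet
facet normal -0.113 0.723 0.682
outer loop
vertex -0.984 -2.643 0.024
vertex -0.405 -2.706 0.187
vertex -0.502 -2.176 -0.391
endloop
endfacet
facet normal 0.113 -0.724 -0.680
outer loop
vertex -0.162 -4.253 -1.27
vertex -0.258 -3.724 -1.849
vertex 0.36 -4.006 -1.446
endloop
endfacet
facet normal 0.490 -0.556 0.672
outer loop
vertex -0.162 -4.253 -1.27
vertex 0.36 -4.006 -1.446
vertex -0.405 -2.706 0.187
endloop
endfacet
facet normal 0.490 -0.555 0.672
outer loop
vertex -0.405 -2.706 0.187
vertex 0.36 -4.006 -1.446
vertex 0.117 -2.458 0.011
endloop
endfacet
facet normal -0.114 0.723 0.682
outer loop
vertex -0.405 -2.706 0.187
vertex 0.117 -2.458 0.011
vertex -0.502 -2.176 -0.391
endloop
endfacet
facet normal 0.114 -0.724 -0.681
outer loop
vertex 0.36 -4.006 -1.446
vertex -0.258 -3.724 -1.849
vertex 0.521 -3.593 -1.858
endloop
endfacet
facet normal 0.957 -0.104 0.270
outer loop
vertex 0.36 -4.006 -1.446
vertex 0.521 -3.593 -1.858
vertex 0.117 -2.458 0.011
endloop
endfacet
facet normal 0.958 -0.102 0.269
outer loop
vertex 0.117 -2.458 0.011
vertex 0.521 -3.593 -1.858
vertex 0.277 -2.045 -0.401
endloop
endfacet
facet normal -0.113 0.723 0.681
outer loop
vertex 0.117 -2.458 0.011
vertex 0.277 -2.045 -0.401
vertex -0.502 -2.176 -0.391
endloop
endfacet
facet normal 0.114 -0.723 -0.681
outer loop
vertex 0.521 -3.593 -1.858
vertex -0.258 -3.724 -1.849
vertex 0.224 -3.257 -2.264
endloop
endfacet
facet normal 0.864 0.411 -0.292
outer loop
vertex 0.521 -3.593 -1.858
vertex 0.224 -3.257 -2.264
vertex 0.277 -2.045 -0.401
endloop
endfacet
facet normal 0.864 0.410 -0.291
outer loop
vertex 0.277 -2.045 -0.401
vertex 0.224 -3.257 -2.264
vertex -0.019 -1.709 -0.807
endloop
endfacet
facet normal -0.113 0.723 0.681
outer loop
vertex 0.277 -2.045 -0.401
vertex -0.019 -1.709 -0.807
vertex -0.502 -2.176 -0.391
endloop
endfacet
facet normal -0.543 -0.546 -0.639
outer loop
vertex -1.898 -0.237 1.96
vertex -3.542 1.147 2.175
vertex -1.465 0.422 1.029
endloop
endfacet
facet normal 0.761 -0.641 -0.099
outer loop
vertex -0.738 1.153 1.885
vertex -1.898 -0.237 1.96
vertex -1.465 0.422 1.029
endloop
endfacet
facet normal -0.543 -0.546 -0.639
outer loop
vertex -1.465 0.422 1.029
vertex -3.542 1.147 2.175
vertex -3.109 1.806 1.244
endloop
endfacet
facet normal 0.355 0.540 -0.763
outer loop
vertex -3.109 1.806 1.244
vertex -0.738 1.153 1.885
vertex -1.465 0.422 1.029
endloop
endfacet
facet normal -0.355 -0.540 0.763
outer loop
vertex -1.898 -0.237 1.96
vertex -2.815 1.878 3.031
vertex -3.542 1.147 2.175
endloop
endfacet
facet normal 0.761 -0.641 -0.099
outer loop
vertex -1.171 0.494 2.816
vertex -1.898 -0.237 1.96
vertex -0.738 1.153 1.885
endloop
endfacet
facet normal -0.355 -0.540 0.763
outer loop
vertex -1.171 0.494 2.816
vertex -2.815 1.878 3.031
vertex -1.898 -0.237 1.96
endloop
endfacet
facet normal -0.761 0.641 0.099
outer loop
vertex -3.542 1.147 2.175
vertex -2.815 1.878 3.031
vertex -3.109 1.806 1.244
endloop
endfacet
facet normal 0.355 0.540 -0.763
outer loop
vertex -2.382 2.537 2.1
vertex -0.738 1.153 1.885
vertex -3.109 1.806 1.244
endloop
endfacet
facet normal -0.761 0.641 0.099
outer loop
vertex -3.109 1.806 1.244
vertex -2.815 1.878 3.031
vertex -2.382 2.537 2.1
endloop
endfacet
facet normal 0.543 0.546 0.639
outer loop
vertex -2.382 2.537 2.1
vertex -1.171 0.494 2.816
vertex -0.738 1.153 1.885
endloop
endfacet
facet normal 0.543 0.546 0.639
outer loop
vertex -2.815 1.878 3.031
vertex -1.171 0.494 2.816
vertex -2.382 2.537 2.1
endloop
endfacet

endsolid


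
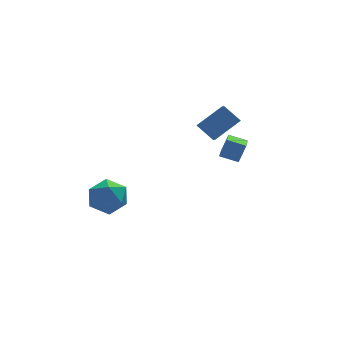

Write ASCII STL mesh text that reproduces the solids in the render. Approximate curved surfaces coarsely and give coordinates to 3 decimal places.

solid 
facet normal -0.325 0.194 0.926
outer loop
vertex -3.398 1.971 -2.916
vertex -2.512 1.285 -2.461
vertex -2.329 2.467 -2.645
endloop
endfacet
facet normal -0.466 0.739 0.486
outer loop
vertex -3.398 1.971 -2.916
vertex -2.329 2.467 -2.645
vertex -2.9 2.778 -3.665
endloop
endfacet
facet normal -0.869 0.492 -0.048
outer loop
vertex -3.398 1.971 -2.916
vertex -2.9 2.778 -3.665
vertex -3.435 1.79 -4.111
endloop
endfacet
facet normal -0.977 -0.205 0.061
outer loop
vertex -3.398 1.971 -2.916
vertex -3.435 1.79 -4.111
vertex -3.195 0.867 -3.367
endloop
endfacet
facet normal -0.641 -0.388 0.662
outer loop
vertex -3.398 1.971 -2.916
vertex -3.195 0.867 -3.367
vertex -2.512 1.285 -2.461
endloop
endfacet
facet normal 0.151 0.966 0.210
outer loop
vertex -2.9 2.778 -3.665
vertex -2.329 2.467 -2.645
vertex -1.705 2.593 -3.673
endloop
endfacet
facet normal 0.381 0.084 0.921
outer loop
vertex -2.329 2.467 -2.645
vertex -2.512 1.285 -2.461
vertex -1.465 1.67 -2.929
endloop
endfacet
facet normal -0.130 -0.860 0.494
outer loop
vertex -2.512 1.285 -2.461
vertex -3.195 0.867 -3.367
vertex -2.0 0.682 -3.375
endloop
endfacet
facet normal -0.675 -0.561 -0.479
outer loop
vertex -3.195 0.867 -3.367
vertex -3.435 1.79 -4.111
vertex -2.571 0.993 -4.395
endloop
endfacet
facet normal -0.501 0.567 -0.654
outer loop
vertex -3.435 1.79 -4.111
vertex -2.9 2.778 -3.665
vertex -2.388 2.175 -4.579
endloop
endfacet
facet normal 0.977 0.205 -0.061
outer loop
vertex -1.502 1.489 -4.124
vertex -1.705 2.593 -3.673
vertex -1.465 1.67 -2.929
endloop
endfacet
facet normal 0.869 -0.492 0.048
outer loop
vertex -1.502 1.489 -4.124
vertex -1.465 1.67 -2.929
vertex -2.0 0.682 -3.375
endloop
endfacet
facet normal 0.466 -0.739 -0.486
outer loop
vertex -1.502 1.489 -4.124
vertex -2.0 0.682 -3.375
vertex -2.571 0.993 -4.395
endloop
endfacet
facet normal 0.325 -0.194 -0.926
outer loop
vertex -1.502 1.489 -4.124
vertex -2.571 0.993 -4.395
vertex -2.388 2.175 -4.579
endloop
endfacet
facet normal 0.641 0.388 -0.662
outer loop
vertex -1.502 1.489 -4.124
vertex -2.388 2.175 -4.579
vertex -1.705 2.593 -3.673
endloop
endfacet
facet normal 0.675 0.561 0.479
outer loop
vertex -1.465 1.67 -2.929
vertex -1.705 2.593 -3.673
vertex -2.329 2.467 -2.645
endloop
endfacet
facet normal 0.501 -0.567 0.654
outer loop
vertex -2.0 0.682 -3.375
vertex -1.465 1.67 -2.929
vertex -2.512 1.285 -2.461
endloop
endfacet
facet normal -0.151 -0.966 -0.210
outer loop
vertex -2.571 0.993 -4.395
vertex -2.0 0.682 -3.375
vertex -3.195 0.867 -3.367
endloop
endfacet
facet normal -0.381 -0.084 -0.921
outer loop
vertex -2.388 2.175 -4.579
vertex -2.571 0.993 -4.395
vertex -3.435 1.79 -4.111
endloop
endfacet
facet normal 0.130 0.860 -0.494
outer loop
vertex -1.705 2.593 -3.673
vertex -2.388 2.175 -4.579
vertex -2.9 2.778 -3.665
endloop
endfacet
facet normal -0.531 0.575 0.623
outer loop
vertex 4.168 2.589 1.754
vertex 4.546 3.985 0.788
vertex 2.653 2.294 0.734
endloop
endfacet
facet normal -0.218 -0.803 0.555
outer loop
vertex 3.354 1.535 -0.088
vertex 4.168 2.589 1.754
vertex 2.653 2.294 0.734
endloop
endfacet
facet normal -0.531 0.575 0.623
outer loop
vertex 2.653 2.294 0.734
vertex 4.546 3.985 0.788
vertex 3.031 3.69 -0.232
endloop
endfacet
facet normal -0.819 -0.160 -0.551
outer loop
vertex 3.031 3.69 -0.232
vertex 3.354 1.535 -0.088
vertex 2.653 2.294 0.734
endloop
endfacet
facet normal 0.819 0.160 0.551
outer loop
vertex 4.168 2.589 1.754
vertex 5.247 3.226 -0.034
vertex 4.546 3.985 0.788
endloop
endfacet
facet normal -0.218 -0.803 0.555
outer loop
vertex 4.869 1.83 0.932
vertex 4.168 2.589 1.754
vertex 3.354 1.535 -0.088
endloop
endfacet
facet normal 0.819 0.160 0.551
outer loop
vertex 4.869 1.83 0.932
vertex 5.247 3.226 -0.034
vertex 4.168 2.589 1.754
endloop
endfacet
facet normal 0.218 0.803 -0.555
outer loop
vertex 4.546 3.985 0.788
vertex 5.247 3.226 -0.034
vertex 3.031 3.69 -0.232
endloop
endfacet
facet normal -0.819 -0.160 -0.551
outer loop
vertex 3.732 2.931 -1.054
vertex 3.354 1.535 -0.088
vertex 3.031 3.69 -0.232
endloop
endfacet
facet normal 0.218 0.803 -0.555
outer loop
vertex 3.031 3.69 -0.232
vertex 5.247 3.226 -0.034
vertex 3.732 2.931 -1.054
endloop
endfacet
facet normal 0.531 -0.575 -0.623
outer loop
vertex 3.732 2.931 -1.054
vertex 4.869 1.83 0.932
vertex 3.354 1.535 -0.088
endloop
endfacet
facet normal 0.531 -0.575 -0.623
outer loop
vertex 5.247 3.226 -0.034
vertex 4.869 1.83 0.932
vertex 3.732 2.931 -1.054
endloop
endfacet
facet normal -0.839 0.455 0.297
outer loop
vertex 2.679 -2.377 2.462
vertex 3.118 -1.346 2.123
vertex 2.238 -2.525 1.444
endloop
endfacet
facet normal -0.375 -0.880 0.290
outer loop
vertex 3.102 -2.994 1.137
vertex 2.679 -2.377 2.462
vertex 2.238 -2.525 1.444
endloop
endfacet
facet normal -0.839 0.455 0.297
outer loop
vertex 2.238 -2.525 1.444
vertex 3.118 -1.346 2.123
vertex 2.676 -1.495 1.104
endloop
endfacet
facet normal -0.395 -0.132 -0.909
outer loop
vertex 2.676 -1.495 1.104
vertex 3.102 -2.994 1.137
vertex 2.238 -2.525 1.444
endloop
endfacet
facet normal 0.394 0.131 0.910
outer loop
vertex 2.679 -2.377 2.462
vertex 3.982 -1.815 1.816
vertex 3.118 -1.346 2.123
endloop
endfacet
facet normal -0.374 -0.881 0.291
outer loop
vertex 3.544 -2.845 2.156
vertex 2.679 -2.377 2.462
vertex 3.102 -2.994 1.137
endloop
endfacet
facet normal 0.394 0.133 0.910
outer loop
vertex 3.544 -2.845 2.156
vertex 3.982 -1.815 1.816
vertex 2.679 -2.377 2.462
endloop
endfacet
facet normal 0.374 0.880 -0.291
outer loop
vertex 3.118 -1.346 2.123
vertex 3.982 -1.815 1.816
vertex 2.676 -1.495 1.104
endloop
endfacet
facet normal -0.393 -0.132 -0.910
outer loop
vertex 3.541 -1.963 0.798
vertex 3.102 -2.994 1.137
vertex 2.676 -1.495 1.104
endloop
endfacet
facet normal 0.374 0.881 -0.290
outer loop
vertex 2.676 -1.495 1.104
vertex 3.982 -1.815 1.816
vertex 3.541 -1.963 0.798
endloop
endfacet
facet normal 0.839 -0.455 -0.297
outer loop
vertex 3.541 -1.963 0.798
vertex 3.544 -2.845 2.156
vertex 3.102 -2.994 1.137
endloop
endfacet
facet normal 0.839 -0.455 -0.297
outer loop
vertex 3.982 -1.815 1.816
vertex 3.544 -2.845 2.156
vertex 3.541 -1.963 0.798
endloop
endfacet

endsolid
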